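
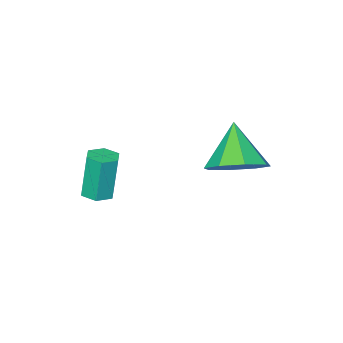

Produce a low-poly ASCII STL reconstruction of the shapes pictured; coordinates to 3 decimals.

solid 
facet normal 0.140 -0.012 -0.990
outer loop
vertex 4.299 -1.119 -4.574
vertex 3.757 -1.0 -4.652
vertex 4.131 -0.586 -4.604
endloop
endfacet
facet normal 0.944 0.305 0.129
outer loop
vertex 4.299 -1.119 -4.574
vertex 4.131 -0.586 -4.604
vertex 4.065 -1.099 -2.911
endloop
endfacet
facet normal 0.944 0.304 0.129
outer loop
vertex 4.065 -1.099 -2.911
vertex 4.131 -0.586 -4.604
vertex 3.897 -0.565 -2.941
endloop
endfacet
facet normal -0.138 0.012 0.990
outer loop
vertex 4.065 -1.099 -2.911
vertex 3.897 -0.565 -2.941
vertex 3.523 -0.98 -2.988
endloop
endfacet
facet normal 0.140 -0.012 -0.990
outer loop
vertex 4.131 -0.586 -4.604
vertex 3.757 -1.0 -4.652
vertex 3.589 -0.467 -4.682
endloop
endfacet
facet normal 0.212 0.977 0.017
outer loop
vertex 4.131 -0.586 -4.604
vertex 3.589 -0.467 -4.682
vertex 3.897 -0.565 -2.941
endloop
endfacet
facet normal 0.210 0.977 0.018
outer loop
vertex 3.897 -0.565 -2.941
vertex 3.589 -0.467 -4.682
vertex 3.355 -0.447 -3.018
endloop
endfacet
facet normal -0.138 0.012 0.990
outer loop
vertex 3.897 -0.565 -2.941
vertex 3.355 -0.447 -3.018
vertex 3.523 -0.98 -2.988
endloop
endfacet
facet normal 0.138 -0.012 -0.990
outer loop
vertex 3.589 -0.467 -4.682
vertex 3.757 -1.0 -4.652
vertex 3.215 -0.881 -4.729
endloop
endfacet
facet normal -0.731 0.673 -0.111
outer loop
vertex 3.589 -0.467 -4.682
vertex 3.215 -0.881 -4.729
vertex 3.355 -0.447 -3.018
endloop
endfacet
facet normal -0.731 0.673 -0.111
outer loop
vertex 3.355 -0.447 -3.018
vertex 3.215 -0.881 -4.729
vertex 2.981 -0.861 -3.066
endloop
endfacet
facet normal -0.140 0.012 0.990
outer loop
vertex 3.355 -0.447 -3.018
vertex 2.981 -0.861 -3.066
vertex 3.523 -0.98 -2.988
endloop
endfacet
facet normal 0.138 -0.012 -0.990
outer loop
vertex 3.215 -0.881 -4.729
vertex 3.757 -1.0 -4.652
vertex 3.383 -1.415 -4.699
endloop
endfacet
facet normal -0.944 -0.304 -0.129
outer loop
vertex 3.215 -0.881 -4.729
vertex 3.383 -1.415 -4.699
vertex 2.981 -0.861 -3.066
endloop
endfacet
facet normal -0.944 -0.305 -0.129
outer loop
vertex 2.981 -0.861 -3.066
vertex 3.383 -1.415 -4.699
vertex 3.149 -1.394 -3.036
endloop
endfacet
facet normal -0.140 0.012 0.990
outer loop
vertex 2.981 -0.861 -3.066
vertex 3.149 -1.394 -3.036
vertex 3.523 -0.98 -2.988
endloop
endfacet
facet normal 0.138 -0.012 -0.990
outer loop
vertex 3.383 -1.415 -4.699
vertex 3.757 -1.0 -4.652
vertex 3.925 -1.533 -4.622
endloop
endfacet
facet normal -0.210 -0.977 -0.017
outer loop
vertex 3.383 -1.415 -4.699
vertex 3.925 -1.533 -4.622
vertex 3.149 -1.394 -3.036
endloop
endfacet
facet normal -0.212 -0.977 -0.018
outer loop
vertex 3.149 -1.394 -3.036
vertex 3.925 -1.533 -4.622
vertex 3.691 -1.513 -2.958
endloop
endfacet
facet normal -0.140 0.012 0.990
outer loop
vertex 3.149 -1.394 -3.036
vertex 3.691 -1.513 -2.958
vertex 3.523 -0.98 -2.988
endloop
endfacet
facet normal 0.140 -0.012 -0.990
outer loop
vertex 3.925 -1.533 -4.622
vertex 3.757 -1.0 -4.652
vertex 4.299 -1.119 -4.574
endloop
endfacet
facet normal 0.731 -0.673 0.111
outer loop
vertex 3.925 -1.533 -4.622
vertex 4.299 -1.119 -4.574
vertex 3.691 -1.513 -2.958
endloop
endfacet
facet normal 0.731 -0.673 0.111
outer loop
vertex 3.691 -1.513 -2.958
vertex 4.299 -1.119 -4.574
vertex 4.065 -1.099 -2.911
endloop
endfacet
facet normal -0.138 0.012 0.990
outer loop
vertex 3.691 -1.513 -2.958
vertex 4.065 -1.099 -2.911
vertex 3.523 -0.98 -2.988
endloop
endfacet
facet normal 0.374 0.530 -0.761
outer loop
vertex 0.927 1.478 -3.325
vertex 0.02 1.329 -3.874
vertex 0.376 2.067 -3.185
endloop
endfacet
facet normal 0.375 0.133 0.917
outer loop
vertex 0.927 1.478 -3.325
vertex 0.376 2.067 -3.185
vertex -0.64 0.391 -2.526
endloop
endfacet
facet normal 0.374 0.530 -0.761
outer loop
vertex 0.376 2.067 -3.185
vertex 0.02 1.329 -3.874
vertex -0.384 2.224 -3.449
endloop
endfacet
facet normal -0.204 0.463 0.863
outer loop
vertex 0.376 2.067 -3.185
vertex -0.384 2.224 -3.449
vertex -0.64 0.391 -2.526
endloop
endfacet
facet normal 0.373 0.530 -0.761
outer loop
vertex -0.384 2.224 -3.449
vertex 0.02 1.329 -3.874
vertex -0.907 1.857 -3.961
endloop
endfacet
facet normal -0.769 0.370 0.521
outer loop
vertex -0.384 2.224 -3.449
vertex -0.907 1.857 -3.961
vertex -0.64 0.391 -2.526
endloop
endfacet
facet normal 0.373 0.530 -0.761
outer loop
vertex -0.907 1.857 -3.961
vertex 0.02 1.329 -3.874
vertex -0.886 1.18 -4.422
endloop
endfacet
facet normal -0.992 -0.092 0.090
outer loop
vertex -0.907 1.857 -3.961
vertex -0.886 1.18 -4.422
vertex -0.64 0.391 -2.526
endloop
endfacet
facet normal 0.373 0.530 -0.761
outer loop
vertex -0.886 1.18 -4.422
vertex 0.02 1.329 -3.874
vertex -0.335 0.591 -4.562
endloop
endfacet
facet normal -0.739 -0.650 -0.175
outer loop
vertex -0.886 1.18 -4.422
vertex -0.335 0.591 -4.562
vertex -0.64 0.391 -2.526
endloop
endfacet
facet normal 0.373 0.530 -0.761
outer loop
vertex -0.335 0.591 -4.562
vertex 0.02 1.329 -3.874
vertex 0.425 0.434 -4.299
endloop
endfacet
facet normal -0.161 -0.980 -0.120
outer loop
vertex -0.335 0.591 -4.562
vertex 0.425 0.434 -4.299
vertex -0.64 0.391 -2.526
endloop
endfacet
facet normal 0.373 0.530 -0.761
outer loop
vertex 0.425 0.434 -4.299
vertex 0.02 1.329 -3.874
vertex 0.947 0.802 -3.787
endloop
endfacet
facet normal 0.406 -0.886 0.223
outer loop
vertex 0.425 0.434 -4.299
vertex 0.947 0.802 -3.787
vertex -0.64 0.391 -2.526
endloop
endfacet
facet normal 0.373 0.531 -0.761
outer loop
vertex 0.947 0.802 -3.787
vertex 0.02 1.329 -3.874
vertex 0.927 1.478 -3.325
endloop
endfacet
facet normal 0.628 -0.426 0.651
outer loop
vertex 0.947 0.802 -3.787
vertex 0.927 1.478 -3.325
vertex -0.64 0.391 -2.526
endloop
endfacet

endsolid


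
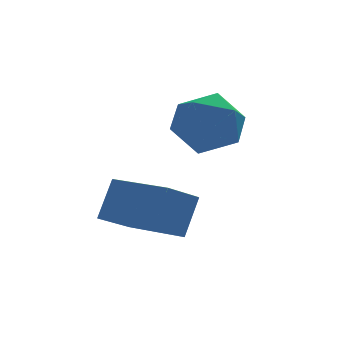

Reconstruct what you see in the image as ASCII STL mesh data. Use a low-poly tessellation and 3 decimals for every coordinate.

solid 
facet normal -0.361 -0.346 -0.866
outer loop
vertex -1.632 -3.443 -2.286
vertex -2.853 -1.684 -2.479
vertex -0.589 -2.795 -2.98
endloop
endfacet
facet normal 0.568 -0.818 0.090
outer loop
vertex -0.047 -2.276 -1.681
vertex -1.632 -3.443 -2.286
vertex -0.589 -2.795 -2.98
endloop
endfacet
facet normal -0.361 -0.346 -0.866
outer loop
vertex -0.589 -2.795 -2.98
vertex -2.853 -1.684 -2.479
vertex -1.81 -1.036 -3.173
endloop
endfacet
facet normal 0.740 0.459 -0.492
outer loop
vertex -1.81 -1.036 -3.173
vertex -0.047 -2.276 -1.681
vertex -0.589 -2.795 -2.98
endloop
endfacet
facet normal -0.740 -0.459 0.492
outer loop
vertex -1.632 -3.443 -2.286
vertex -2.311 -1.165 -1.18
vertex -2.853 -1.684 -2.479
endloop
endfacet
facet normal 0.568 -0.818 0.090
outer loop
vertex -1.09 -2.924 -0.987
vertex -1.632 -3.443 -2.286
vertex -0.047 -2.276 -1.681
endloop
endfacet
facet normal -0.740 -0.459 0.492
outer loop
vertex -1.09 -2.924 -0.987
vertex -2.311 -1.165 -1.18
vertex -1.632 -3.443 -2.286
endloop
endfacet
facet normal -0.568 0.818 -0.090
outer loop
vertex -2.853 -1.684 -2.479
vertex -2.311 -1.165 -1.18
vertex -1.81 -1.036 -3.173
endloop
endfacet
facet normal 0.740 0.459 -0.492
outer loop
vertex -1.268 -0.517 -1.874
vertex -0.047 -2.276 -1.681
vertex -1.81 -1.036 -3.173
endloop
endfacet
facet normal -0.568 0.818 -0.090
outer loop
vertex -1.81 -1.036 -3.173
vertex -2.311 -1.165 -1.18
vertex -1.268 -0.517 -1.874
endloop
endfacet
facet normal 0.361 0.346 0.866
outer loop
vertex -1.268 -0.517 -1.874
vertex -1.09 -2.924 -0.987
vertex -0.047 -2.276 -1.681
endloop
endfacet
facet normal 0.361 0.346 0.866
outer loop
vertex -2.311 -1.165 -1.18
vertex -1.09 -2.924 -0.987
vertex -1.268 -0.517 -1.874
endloop
endfacet
facet normal -0.339 0.940 -0.043
outer loop
vertex 0.144 0.721 -0.274
vertex 0.046 0.743 0.983
vertex 1.12 1.105 0.427
endloop
endfacet
facet normal 0.105 0.804 -0.586
outer loop
vertex 0.144 0.721 -0.274
vertex 1.12 1.105 0.427
vertex 1.315 0.354 -0.568
endloop
endfacet
facet normal -0.160 0.253 -0.954
outer loop
vertex 0.144 0.721 -0.274
vertex 1.315 0.354 -0.568
vertex 0.363 -0.471 -0.627
endloop
endfacet
facet normal -0.767 0.048 -0.639
outer loop
vertex 0.144 0.721 -0.274
vertex 0.363 -0.471 -0.627
vertex -0.421 -0.231 0.332
endloop
endfacet
facet normal -0.878 0.472 -0.077
outer loop
vertex 0.144 0.721 -0.274
vertex -0.421 -0.231 0.332
vertex 0.046 0.743 0.983
endloop
endfacet
facet normal 0.733 0.604 -0.312
outer loop
vertex 1.315 0.354 -0.568
vertex 1.12 1.105 0.427
vertex 1.941 0.151 0.508
endloop
endfacet
facet normal 0.015 0.825 0.566
outer loop
vertex 1.12 1.105 0.427
vertex 0.046 0.743 0.983
vertex 1.157 0.391 1.467
endloop
endfacet
facet normal -0.857 0.069 0.511
outer loop
vertex 0.046 0.743 0.983
vertex -0.421 -0.231 0.332
vertex 0.205 -0.434 1.408
endloop
endfacet
facet normal -0.678 -0.617 -0.400
outer loop
vertex -0.421 -0.231 0.332
vertex 0.363 -0.471 -0.627
vertex 0.4 -1.185 0.413
endloop
endfacet
facet normal 0.305 -0.287 -0.908
outer loop
vertex 0.363 -0.471 -0.627
vertex 1.315 0.354 -0.568
vertex 1.474 -0.823 -0.143
endloop
endfacet
facet normal 0.767 -0.048 0.639
outer loop
vertex 1.376 -0.801 1.114
vertex 1.941 0.151 0.508
vertex 1.157 0.391 1.467
endloop
endfacet
facet normal 0.160 -0.253 0.954
outer loop
vertex 1.376 -0.801 1.114
vertex 1.157 0.391 1.467
vertex 0.205 -0.434 1.408
endloop
endfacet
facet normal -0.105 -0.804 0.586
outer loop
vertex 1.376 -0.801 1.114
vertex 0.205 -0.434 1.408
vertex 0.4 -1.185 0.413
endloop
endfacet
facet normal 0.339 -0.940 0.043
outer loop
vertex 1.376 -0.801 1.114
vertex 0.4 -1.185 0.413
vertex 1.474 -0.823 -0.143
endloop
endfacet
facet normal 0.878 -0.472 0.077
outer loop
vertex 1.376 -0.801 1.114
vertex 1.474 -0.823 -0.143
vertex 1.941 0.151 0.508
endloop
endfacet
facet normal 0.678 0.617 0.400
outer loop
vertex 1.157 0.391 1.467
vertex 1.941 0.151 0.508
vertex 1.12 1.105 0.427
endloop
endfacet
facet normal -0.305 0.287 0.908
outer loop
vertex 0.205 -0.434 1.408
vertex 1.157 0.391 1.467
vertex 0.046 0.743 0.983
endloop
endfacet
facet normal -0.733 -0.604 0.312
outer loop
vertex 0.4 -1.185 0.413
vertex 0.205 -0.434 1.408
vertex -0.421 -0.231 0.332
endloop
endfacet
facet normal -0.015 -0.825 -0.566
outer loop
vertex 1.474 -0.823 -0.143
vertex 0.4 -1.185 0.413
vertex 0.363 -0.471 -0.627
endloop
endfacet
facet normal 0.857 -0.069 -0.511
outer loop
vertex 1.941 0.151 0.508
vertex 1.474 -0.823 -0.143
vertex 1.315 0.354 -0.568
endloop
endfacet

endsolid


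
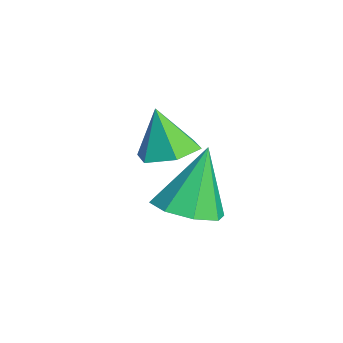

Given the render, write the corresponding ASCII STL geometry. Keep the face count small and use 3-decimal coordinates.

solid 
facet normal 0.259 -0.330 -0.908
outer loop
vertex 0.388 -1.647 -0.041
vertex -0.182 -0.941 -0.46
vertex 0.773 -0.998 -0.167
endloop
endfacet
facet normal 0.648 -0.244 0.722
outer loop
vertex 0.388 -1.647 -0.041
vertex 0.773 -0.998 -0.167
vertex -0.718 -0.259 1.42
endloop
endfacet
facet normal 0.259 -0.328 -0.908
outer loop
vertex 0.773 -0.998 -0.167
vertex -0.182 -0.941 -0.46
vertex 0.598 -0.314 -0.464
endloop
endfacet
facet normal 0.752 0.415 0.513
outer loop
vertex 0.773 -0.998 -0.167
vertex 0.598 -0.314 -0.464
vertex -0.718 -0.259 1.42
endloop
endfacet
facet normal 0.260 -0.329 -0.908
outer loop
vertex 0.598 -0.314 -0.464
vertex -0.182 -0.941 -0.46
vertex -0.034 0.002 -0.759
endloop
endfacet
facet normal 0.352 0.910 0.220
outer loop
vertex 0.598 -0.314 -0.464
vertex -0.034 0.002 -0.759
vertex -0.718 -0.259 1.42
endloop
endfacet
facet normal 0.260 -0.329 -0.908
outer loop
vertex -0.034 0.002 -0.759
vertex -0.182 -0.941 -0.46
vertex -0.752 -0.234 -0.879
endloop
endfacet
facet normal -0.314 0.949 0.015
outer loop
vertex -0.034 0.002 -0.759
vertex -0.752 -0.234 -0.879
vertex -0.718 -0.259 1.42
endloop
endfacet
facet normal 0.259 -0.329 -0.908
outer loop
vertex -0.752 -0.234 -0.879
vertex -0.182 -0.941 -0.46
vertex -1.136 -0.884 -0.753
endloop
endfacet
facet normal -0.859 0.511 0.018
outer loop
vertex -0.752 -0.234 -0.879
vertex -1.136 -0.884 -0.753
vertex -0.718 -0.259 1.42
endloop
endfacet
facet normal 0.259 -0.330 -0.908
outer loop
vertex -1.136 -0.884 -0.753
vertex -0.182 -0.941 -0.46
vertex -0.962 -1.567 -0.455
endloop
endfacet
facet normal -0.963 -0.146 0.227
outer loop
vertex -1.136 -0.884 -0.753
vertex -0.962 -1.567 -0.455
vertex -0.718 -0.259 1.42
endloop
endfacet
facet normal 0.258 -0.329 -0.908
outer loop
vertex -0.962 -1.567 -0.455
vertex -0.182 -0.941 -0.46
vertex -0.33 -1.883 -0.161
endloop
endfacet
facet normal -0.563 -0.642 0.521
outer loop
vertex -0.962 -1.567 -0.455
vertex -0.33 -1.883 -0.161
vertex -0.718 -0.259 1.42
endloop
endfacet
facet normal 0.260 -0.329 -0.908
outer loop
vertex -0.33 -1.883 -0.161
vertex -0.182 -0.941 -0.46
vertex 0.388 -1.647 -0.041
endloop
endfacet
facet normal 0.103 -0.681 0.725
outer loop
vertex -0.33 -1.883 -0.161
vertex 0.388 -1.647 -0.041
vertex -0.718 -0.259 1.42
endloop
endfacet
facet normal 0.267 0.182 -0.946
outer loop
vertex -1.788 -0.829 0.327
vertex -2.673 -0.828 0.077
vertex -2.269 -0.046 0.342
endloop
endfacet
facet normal 0.597 0.353 0.720
outer loop
vertex -1.788 -0.829 0.327
vertex -2.269 -0.046 0.342
vertex -3.087 -1.112 1.543
endloop
endfacet
facet normal 0.267 0.182 -0.946
outer loop
vertex -2.269 -0.046 0.342
vertex -2.673 -0.828 0.077
vertex -3.154 -0.045 0.092
endloop
endfacet
facet normal -0.166 0.791 0.589
outer loop
vertex -2.269 -0.046 0.342
vertex -3.154 -0.045 0.092
vertex -3.087 -1.112 1.543
endloop
endfacet
facet normal 0.267 0.182 -0.946
outer loop
vertex -3.154 -0.045 0.092
vertex -2.673 -0.828 0.077
vertex -3.558 -0.828 -0.173
endloop
endfacet
facet normal -0.885 0.355 0.302
outer loop
vertex -3.154 -0.045 0.092
vertex -3.558 -0.828 -0.173
vertex -3.087 -1.112 1.543
endloop
endfacet
facet normal 0.267 0.182 -0.946
outer loop
vertex -3.558 -0.828 -0.173
vertex -2.673 -0.828 0.077
vertex -3.077 -1.611 -0.188
endloop
endfacet
facet normal -0.842 -0.520 0.145
outer loop
vertex -3.558 -0.828 -0.173
vertex -3.077 -1.611 -0.188
vertex -3.087 -1.112 1.543
endloop
endfacet
facet normal 0.266 0.183 -0.946
outer loop
vertex -3.077 -1.611 -0.188
vertex -2.673 -0.828 0.077
vertex -2.191 -1.612 0.061
endloop
endfacet
facet normal -0.079 -0.958 0.276
outer loop
vertex -3.077 -1.611 -0.188
vertex -2.191 -1.612 0.061
vertex -3.087 -1.112 1.543
endloop
endfacet
facet normal 0.267 0.184 -0.946
outer loop
vertex -2.191 -1.612 0.061
vertex -2.673 -0.828 0.077
vertex -1.788 -0.829 0.327
endloop
endfacet
facet normal 0.641 -0.521 0.563
outer loop
vertex -2.191 -1.612 0.061
vertex -1.788 -0.829 0.327
vertex -3.087 -1.112 1.543
endloop
endfacet

endsolid


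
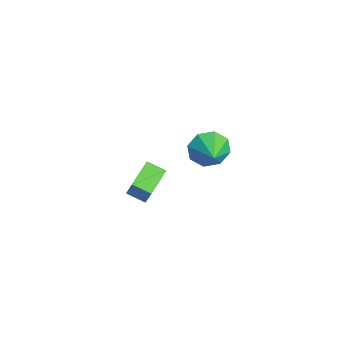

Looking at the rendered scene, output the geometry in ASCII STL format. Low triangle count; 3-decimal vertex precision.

solid 
facet normal -0.914 0.081 -0.397
outer loop
vertex 3.558 1.392 2.567
vertex 3.209 1.017 3.294
vertex 3.392 1.85 3.043
endloop
endfacet
facet normal 0.797 0.549 -0.250
outer loop
vertex 3.558 1.392 2.567
vertex 3.392 1.85 3.043
vertex 4.251 0.923 3.746
endloop
endfacet
facet normal -0.915 0.082 -0.395
outer loop
vertex 3.392 1.85 3.043
vertex 3.209 1.017 3.294
vertex 3.12 1.82 3.666
endloop
endfacet
facet normal 0.582 0.760 0.291
outer loop
vertex 3.392 1.85 3.043
vertex 3.12 1.82 3.666
vertex 4.251 0.923 3.746
endloop
endfacet
facet normal -0.914 0.082 -0.396
outer loop
vertex 3.12 1.82 3.666
vertex 3.209 1.017 3.294
vertex 2.899 1.319 4.072
endloop
endfacet
facet normal 0.338 0.498 0.799
outer loop
vertex 3.12 1.82 3.666
vertex 2.899 1.319 4.072
vertex 4.251 0.923 3.746
endloop
endfacet
facet normal -0.915 0.082 -0.396
outer loop
vertex 2.899 1.319 4.072
vertex 3.209 1.017 3.294
vertex 2.86 0.641 4.022
endloop
endfacet
facet normal 0.210 -0.084 0.974
outer loop
vertex 2.899 1.319 4.072
vertex 2.86 0.641 4.022
vertex 4.251 0.923 3.746
endloop
endfacet
facet normal -0.915 0.082 -0.396
outer loop
vertex 2.86 0.641 4.022
vertex 3.209 1.017 3.294
vertex 3.025 0.183 3.546
endloop
endfacet
facet normal 0.272 -0.644 0.714
outer loop
vertex 2.86 0.641 4.022
vertex 3.025 0.183 3.546
vertex 4.251 0.923 3.746
endloop
endfacet
facet normal -0.915 0.082 -0.396
outer loop
vertex 3.025 0.183 3.546
vertex 3.209 1.017 3.294
vertex 3.298 0.213 2.922
endloop
endfacet
facet normal 0.488 -0.856 0.172
outer loop
vertex 3.025 0.183 3.546
vertex 3.298 0.213 2.922
vertex 4.251 0.923 3.746
endloop
endfacet
facet normal -0.914 0.082 -0.397
outer loop
vertex 3.298 0.213 2.922
vertex 3.209 1.017 3.294
vertex 3.519 0.714 2.517
endloop
endfacet
facet normal 0.732 -0.594 -0.335
outer loop
vertex 3.298 0.213 2.922
vertex 3.519 0.714 2.517
vertex 4.251 0.923 3.746
endloop
endfacet
facet normal -0.914 0.082 -0.397
outer loop
vertex 3.519 0.714 2.517
vertex 3.209 1.017 3.294
vertex 3.558 1.392 2.567
endloop
endfacet
facet normal 0.860 -0.012 -0.510
outer loop
vertex 3.519 0.714 2.517
vertex 3.558 1.392 2.567
vertex 4.251 0.923 3.746
endloop
endfacet
facet normal -0.557 -0.756 0.344
outer loop
vertex 0.303 -1.46 -1.406
vertex -0.743 -0.54 -1.078
vertex -0.155 -1.603 -2.462
endloop
endfacet
facet normal 0.731 -0.643 -0.230
outer loop
vertex 0.363 -0.9 -2.782
vertex 0.303 -1.46 -1.406
vertex -0.155 -1.603 -2.462
endloop
endfacet
facet normal -0.557 -0.756 0.344
outer loop
vertex -0.155 -1.603 -2.462
vertex -0.743 -0.54 -1.078
vertex -1.2 -0.684 -2.134
endloop
endfacet
facet normal -0.395 -0.124 -0.910
outer loop
vertex -1.2 -0.684 -2.134
vertex 0.363 -0.9 -2.782
vertex -0.155 -1.603 -2.462
endloop
endfacet
facet normal 0.394 0.124 0.911
outer loop
vertex 0.303 -1.46 -1.406
vertex -0.225 0.163 -1.398
vertex -0.743 -0.54 -1.078
endloop
endfacet
facet normal 0.732 -0.642 -0.229
outer loop
vertex 0.82 -0.756 -1.726
vertex 0.303 -1.46 -1.406
vertex 0.363 -0.9 -2.782
endloop
endfacet
facet normal 0.395 0.124 0.910
outer loop
vertex 0.82 -0.756 -1.726
vertex -0.225 0.163 -1.398
vertex 0.303 -1.46 -1.406
endloop
endfacet
facet normal -0.731 0.643 0.229
outer loop
vertex -0.743 -0.54 -1.078
vertex -0.225 0.163 -1.398
vertex -1.2 -0.684 -2.134
endloop
endfacet
facet normal -0.395 -0.124 -0.910
outer loop
vertex -0.683 0.02 -2.454
vertex 0.363 -0.9 -2.782
vertex -1.2 -0.684 -2.134
endloop
endfacet
facet normal -0.731 0.642 0.230
outer loop
vertex -1.2 -0.684 -2.134
vertex -0.225 0.163 -1.398
vertex -0.683 0.02 -2.454
endloop
endfacet
facet normal 0.557 0.756 -0.344
outer loop
vertex -0.683 0.02 -2.454
vertex 0.82 -0.756 -1.726
vertex 0.363 -0.9 -2.782
endloop
endfacet
facet normal 0.557 0.756 -0.344
outer loop
vertex -0.225 0.163 -1.398
vertex 0.82 -0.756 -1.726
vertex -0.683 0.02 -2.454
endloop
endfacet

endsolid


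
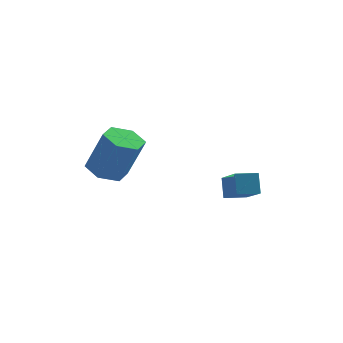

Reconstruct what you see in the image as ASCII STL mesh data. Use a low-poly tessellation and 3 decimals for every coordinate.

solid 
facet normal -0.374 0.127 -0.919
outer loop
vertex -3.775 -0.918 -0.948
vertex -4.349 -0.345 -0.635
vertex -3.572 -0.073 -0.914
endloop
endfacet
facet normal 0.897 -0.200 -0.394
outer loop
vertex -3.775 -0.918 -0.948
vertex -3.572 -0.073 -0.914
vertex -3.036 -1.168 0.861
endloop
endfacet
facet normal 0.897 -0.199 -0.394
outer loop
vertex -3.036 -1.168 0.861
vertex -3.572 -0.073 -0.914
vertex -2.833 -0.322 0.895
endloop
endfacet
facet normal 0.375 -0.127 0.918
outer loop
vertex -3.036 -1.168 0.861
vertex -2.833 -0.322 0.895
vertex -3.611 -0.595 1.175
endloop
endfacet
facet normal -0.374 0.126 -0.919
outer loop
vertex -3.572 -0.073 -0.914
vertex -4.349 -0.345 -0.635
vertex -4.147 0.5 -0.601
endloop
endfacet
facet normal 0.650 0.742 -0.164
outer loop
vertex -3.572 -0.073 -0.914
vertex -4.147 0.5 -0.601
vertex -2.833 -0.322 0.895
endloop
endfacet
facet normal 0.650 0.742 -0.163
outer loop
vertex -2.833 -0.322 0.895
vertex -4.147 0.5 -0.601
vertex -3.408 0.25 1.208
endloop
endfacet
facet normal 0.375 -0.126 0.919
outer loop
vertex -2.833 -0.322 0.895
vertex -3.408 0.25 1.208
vertex -3.611 -0.595 1.175
endloop
endfacet
facet normal -0.375 0.127 -0.918
outer loop
vertex -4.147 0.5 -0.601
vertex -4.349 -0.345 -0.635
vertex -4.924 0.228 -0.321
endloop
endfacet
facet normal -0.246 0.941 0.231
outer loop
vertex -4.147 0.5 -0.601
vertex -4.924 0.228 -0.321
vertex -3.408 0.25 1.208
endloop
endfacet
facet normal -0.246 0.941 0.231
outer loop
vertex -3.408 0.25 1.208
vertex -4.924 0.228 -0.321
vertex -4.185 -0.022 1.488
endloop
endfacet
facet normal 0.375 -0.126 0.918
outer loop
vertex -3.408 0.25 1.208
vertex -4.185 -0.022 1.488
vertex -3.611 -0.595 1.175
endloop
endfacet
facet normal -0.375 0.127 -0.918
outer loop
vertex -4.924 0.228 -0.321
vertex -4.349 -0.345 -0.635
vertex -5.127 -0.618 -0.355
endloop
endfacet
facet normal -0.897 0.199 0.394
outer loop
vertex -4.924 0.228 -0.321
vertex -5.127 -0.618 -0.355
vertex -4.185 -0.022 1.488
endloop
endfacet
facet normal -0.897 0.200 0.394
outer loop
vertex -4.185 -0.022 1.488
vertex -5.127 -0.618 -0.355
vertex -4.388 -0.867 1.454
endloop
endfacet
facet normal 0.374 -0.127 0.919
outer loop
vertex -4.185 -0.022 1.488
vertex -4.388 -0.867 1.454
vertex -3.611 -0.595 1.175
endloop
endfacet
facet normal -0.375 0.126 -0.919
outer loop
vertex -5.127 -0.618 -0.355
vertex -4.349 -0.345 -0.635
vertex -4.552 -1.19 -0.668
endloop
endfacet
facet normal -0.650 -0.742 0.163
outer loop
vertex -5.127 -0.618 -0.355
vertex -4.552 -1.19 -0.668
vertex -4.388 -0.867 1.454
endloop
endfacet
facet normal -0.650 -0.742 0.163
outer loop
vertex -4.388 -0.867 1.454
vertex -4.552 -1.19 -0.668
vertex -3.813 -1.44 1.141
endloop
endfacet
facet normal 0.374 -0.126 0.919
outer loop
vertex -4.388 -0.867 1.454
vertex -3.813 -1.44 1.141
vertex -3.611 -0.595 1.175
endloop
endfacet
facet normal -0.375 0.126 -0.918
outer loop
vertex -4.552 -1.19 -0.668
vertex -4.349 -0.345 -0.635
vertex -3.775 -0.918 -0.948
endloop
endfacet
facet normal 0.246 -0.941 -0.231
outer loop
vertex -4.552 -1.19 -0.668
vertex -3.775 -0.918 -0.948
vertex -3.813 -1.44 1.141
endloop
endfacet
facet normal 0.246 -0.941 -0.231
outer loop
vertex -3.813 -1.44 1.141
vertex -3.775 -0.918 -0.948
vertex -3.036 -1.168 0.861
endloop
endfacet
facet normal 0.375 -0.127 0.918
outer loop
vertex -3.813 -1.44 1.141
vertex -3.036 -1.168 0.861
vertex -3.611 -0.595 1.175
endloop
endfacet
facet normal -0.939 -0.338 0.068
outer loop
vertex 0.453 1.857 -2.76
vertex 0.332 2.372 -1.876
vertex -0.182 3.42 -3.758
endloop
endfacet
facet normal 0.118 -0.500 -0.858
outer loop
vertex 0.728 3.748 -3.824
vertex 0.453 1.857 -2.76
vertex -0.182 3.42 -3.758
endloop
endfacet
facet normal -0.938 -0.339 0.068
outer loop
vertex -0.182 3.42 -3.758
vertex 0.332 2.372 -1.876
vertex -0.304 3.935 -2.874
endloop
endfacet
facet normal -0.324 0.797 -0.509
outer loop
vertex -0.304 3.935 -2.874
vertex 0.728 3.748 -3.824
vertex -0.182 3.42 -3.758
endloop
endfacet
facet normal 0.324 -0.797 0.509
outer loop
vertex 0.453 1.857 -2.76
vertex 1.242 2.7 -1.942
vertex 0.332 2.372 -1.876
endloop
endfacet
facet normal 0.118 -0.500 -0.858
outer loop
vertex 1.364 2.185 -2.826
vertex 0.453 1.857 -2.76
vertex 0.728 3.748 -3.824
endloop
endfacet
facet normal 0.324 -0.797 0.509
outer loop
vertex 1.364 2.185 -2.826
vertex 1.242 2.7 -1.942
vertex 0.453 1.857 -2.76
endloop
endfacet
facet normal -0.118 0.500 0.858
outer loop
vertex 0.332 2.372 -1.876
vertex 1.242 2.7 -1.942
vertex -0.304 3.935 -2.874
endloop
endfacet
facet normal -0.324 0.797 -0.509
outer loop
vertex 0.607 4.263 -2.94
vertex 0.728 3.748 -3.824
vertex -0.304 3.935 -2.874
endloop
endfacet
facet normal -0.118 0.500 0.858
outer loop
vertex -0.304 3.935 -2.874
vertex 1.242 2.7 -1.942
vertex 0.607 4.263 -2.94
endloop
endfacet
facet normal 0.939 0.338 -0.069
outer loop
vertex 0.607 4.263 -2.94
vertex 1.364 2.185 -2.826
vertex 0.728 3.748 -3.824
endloop
endfacet
facet normal 0.939 0.338 -0.068
outer loop
vertex 1.242 2.7 -1.942
vertex 1.364 2.185 -2.826
vertex 0.607 4.263 -2.94
endloop
endfacet

endsolid


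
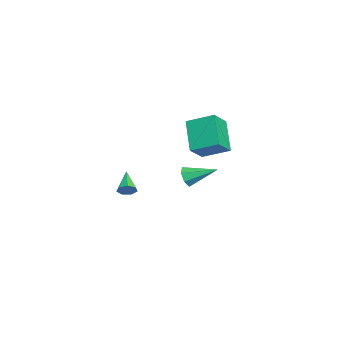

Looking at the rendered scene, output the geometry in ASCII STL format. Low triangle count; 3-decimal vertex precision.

solid 
facet normal -0.165 -0.906 -0.389
outer loop
vertex -2.973 2.507 -2.173
vertex -3.414 2.797 -2.662
vertex -2.704 2.687 -2.707
endloop
endfacet
facet normal 0.892 0.006 0.452
outer loop
vertex -2.973 2.507 -2.173
vertex -2.704 2.687 -2.707
vertex -3.106 4.483 -1.938
endloop
endfacet
facet normal -0.165 -0.906 -0.390
outer loop
vertex -2.704 2.687 -2.707
vertex -3.414 2.797 -2.662
vertex -2.969 2.951 -3.208
endloop
endfacet
facet normal 0.895 0.329 -0.300
outer loop
vertex -2.704 2.687 -2.707
vertex -2.969 2.951 -3.208
vertex -3.106 4.483 -1.938
endloop
endfacet
facet normal -0.165 -0.906 -0.390
outer loop
vertex -2.969 2.951 -3.208
vertex -3.414 2.797 -2.662
vertex -3.57 3.099 -3.297
endloop
endfacet
facet normal 0.263 0.630 -0.731
outer loop
vertex -2.969 2.951 -3.208
vertex -3.57 3.099 -3.297
vertex -3.106 4.483 -1.938
endloop
endfacet
facet normal -0.165 -0.906 -0.390
outer loop
vertex -3.57 3.099 -3.297
vertex -3.414 2.797 -2.662
vertex -4.053 3.02 -2.909
endloop
endfacet
facet normal -0.524 0.680 -0.513
outer loop
vertex -3.57 3.099 -3.297
vertex -4.053 3.02 -2.909
vertex -3.106 4.483 -1.938
endloop
endfacet
facet normal -0.165 -0.906 -0.390
outer loop
vertex -4.053 3.02 -2.909
vertex -3.414 2.797 -2.662
vertex -4.054 2.773 -2.335
endloop
endfacet
facet normal -0.877 0.442 0.189
outer loop
vertex -4.053 3.02 -2.909
vertex -4.054 2.773 -2.335
vertex -3.106 4.483 -1.938
endloop
endfacet
facet normal -0.165 -0.906 -0.389
outer loop
vertex -4.054 2.773 -2.335
vertex -3.414 2.797 -2.662
vertex -3.574 2.545 -2.007
endloop
endfacet
facet normal -0.529 0.098 0.843
outer loop
vertex -4.054 2.773 -2.335
vertex -3.574 2.545 -2.007
vertex -3.106 4.483 -1.938
endloop
endfacet
facet normal -0.165 -0.906 -0.389
outer loop
vertex -3.574 2.545 -2.007
vertex -3.414 2.797 -2.662
vertex -2.973 2.507 -2.173
endloop
endfacet
facet normal 0.259 -0.097 0.961
outer loop
vertex -3.574 2.545 -2.007
vertex -2.973 2.507 -2.173
vertex -3.106 4.483 -1.938
endloop
endfacet
facet normal 0.843 0.073 -0.533
outer loop
vertex 4.702 0.083 0.452
vertex 4.417 0.043 -0.004
vertex 4.552 0.488 0.27
endloop
endfacet
facet normal 0.140 0.449 0.883
outer loop
vertex 4.702 0.083 0.452
vertex 4.552 0.488 0.27
vertex 3.203 -0.063 0.764
endloop
endfacet
facet normal 0.842 0.074 -0.535
outer loop
vertex 4.552 0.488 0.27
vertex 4.417 0.043 -0.004
vertex 4.299 0.557 -0.119
endloop
endfacet
facet normal -0.253 0.911 0.326
outer loop
vertex 4.552 0.488 0.27
vertex 4.299 0.557 -0.119
vertex 3.203 -0.063 0.764
endloop
endfacet
facet normal 0.842 0.074 -0.535
outer loop
vertex 4.299 0.557 -0.119
vertex 4.417 0.043 -0.004
vertex 4.135 0.239 -0.421
endloop
endfacet
facet normal -0.658 0.669 -0.347
outer loop
vertex 4.299 0.557 -0.119
vertex 4.135 0.239 -0.421
vertex 3.203 -0.063 0.764
endloop
endfacet
facet normal 0.842 0.074 -0.535
outer loop
vertex 4.135 0.239 -0.421
vertex 4.417 0.043 -0.004
vertex 4.183 -0.227 -0.41
endloop
endfacet
facet normal -0.771 -0.094 -0.630
outer loop
vertex 4.135 0.239 -0.421
vertex 4.183 -0.227 -0.41
vertex 3.203 -0.063 0.764
endloop
endfacet
facet normal 0.842 0.073 -0.534
outer loop
vertex 4.183 -0.227 -0.41
vertex 4.417 0.043 -0.004
vertex 4.407 -0.49 -0.093
endloop
endfacet
facet normal -0.506 -0.805 -0.310
outer loop
vertex 4.183 -0.227 -0.41
vertex 4.407 -0.49 -0.093
vertex 3.203 -0.063 0.764
endloop
endfacet
facet normal 0.842 0.073 -0.534
outer loop
vertex 4.407 -0.49 -0.093
vertex 4.417 0.043 -0.004
vertex 4.638 -0.352 0.29
endloop
endfacet
facet normal -0.064 -0.926 0.372
outer loop
vertex 4.407 -0.49 -0.093
vertex 4.638 -0.352 0.29
vertex 3.203 -0.063 0.764
endloop
endfacet
facet normal 0.843 0.075 -0.533
outer loop
vertex 4.638 -0.352 0.29
vertex 4.417 0.043 -0.004
vertex 4.702 0.083 0.452
endloop
endfacet
facet normal 0.224 -0.369 0.902
outer loop
vertex 4.638 -0.352 0.29
vertex 4.702 0.083 0.452
vertex 3.203 -0.063 0.764
endloop
endfacet
facet normal -0.712 -0.123 0.691
outer loop
vertex -1.387 4.306 2.912
vertex -2.354 4.924 2.026
vertex -1.758 2.791 2.26
endloop
endfacet
facet normal 0.667 -0.426 0.611
outer loop
vertex -0.226 3.056 0.774
vertex -1.387 4.306 2.912
vertex -1.758 2.791 2.26
endloop
endfacet
facet normal -0.713 -0.123 0.691
outer loop
vertex -1.758 2.791 2.26
vertex -2.354 4.924 2.026
vertex -2.724 3.41 1.374
endloop
endfacet
facet normal -0.220 -0.896 -0.386
outer loop
vertex -2.724 3.41 1.374
vertex -0.226 3.056 0.774
vertex -1.758 2.791 2.26
endloop
endfacet
facet normal 0.219 0.896 0.386
outer loop
vertex -1.387 4.306 2.912
vertex -0.822 5.189 0.54
vertex -2.354 4.924 2.026
endloop
endfacet
facet normal 0.667 -0.426 0.611
outer loop
vertex 0.144 4.57 1.426
vertex -1.387 4.306 2.912
vertex -0.226 3.056 0.774
endloop
endfacet
facet normal 0.220 0.896 0.386
outer loop
vertex 0.144 4.57 1.426
vertex -0.822 5.189 0.54
vertex -1.387 4.306 2.912
endloop
endfacet
facet normal -0.667 0.426 -0.611
outer loop
vertex -2.354 4.924 2.026
vertex -0.822 5.189 0.54
vertex -2.724 3.41 1.374
endloop
endfacet
facet normal -0.220 -0.896 -0.385
outer loop
vertex -1.193 3.674 -0.112
vertex -0.226 3.056 0.774
vertex -2.724 3.41 1.374
endloop
endfacet
facet normal -0.667 0.426 -0.611
outer loop
vertex -2.724 3.41 1.374
vertex -0.822 5.189 0.54
vertex -1.193 3.674 -0.112
endloop
endfacet
facet normal 0.712 0.124 -0.691
outer loop
vertex -1.193 3.674 -0.112
vertex 0.144 4.57 1.426
vertex -0.226 3.056 0.774
endloop
endfacet
facet normal 0.712 0.123 -0.691
outer loop
vertex -0.822 5.189 0.54
vertex 0.144 4.57 1.426
vertex -1.193 3.674 -0.112
endloop
endfacet

endsolid


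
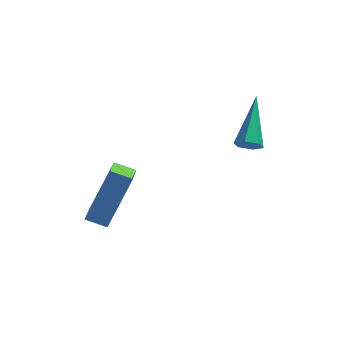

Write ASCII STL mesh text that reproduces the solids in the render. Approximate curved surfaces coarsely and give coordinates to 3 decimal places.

solid 
facet normal -0.302 -0.445 -0.843
outer loop
vertex -0.733 -3.256 -3.766
vertex -1.486 -3.257 -3.496
vertex -0.994 -1.707 -4.491
endloop
endfacet
facet normal 0.941 0.001 -0.337
outer loop
vertex -0.354 -0.763 -2.704
vertex -0.733 -3.256 -3.766
vertex -0.994 -1.707 -4.491
endloop
endfacet
facet normal -0.302 -0.445 -0.843
outer loop
vertex -0.994 -1.707 -4.491
vertex -1.486 -3.257 -3.496
vertex -1.747 -1.708 -4.221
endloop
endfacet
facet normal -0.151 0.895 -0.419
outer loop
vertex -1.747 -1.708 -4.221
vertex -0.354 -0.763 -2.704
vertex -0.994 -1.707 -4.491
endloop
endfacet
facet normal 0.151 -0.895 0.419
outer loop
vertex -0.733 -3.256 -3.766
vertex -0.846 -2.313 -1.709
vertex -1.486 -3.257 -3.496
endloop
endfacet
facet normal 0.941 0.001 -0.337
outer loop
vertex -0.093 -2.312 -1.979
vertex -0.733 -3.256 -3.766
vertex -0.354 -0.763 -2.704
endloop
endfacet
facet normal 0.151 -0.895 0.419
outer loop
vertex -0.093 -2.312 -1.979
vertex -0.846 -2.313 -1.709
vertex -0.733 -3.256 -3.766
endloop
endfacet
facet normal -0.941 -0.001 0.337
outer loop
vertex -1.486 -3.257 -3.496
vertex -0.846 -2.313 -1.709
vertex -1.747 -1.708 -4.221
endloop
endfacet
facet normal -0.151 0.895 -0.419
outer loop
vertex -1.107 -0.764 -2.434
vertex -0.354 -0.763 -2.704
vertex -1.747 -1.708 -4.221
endloop
endfacet
facet normal -0.941 -0.001 0.337
outer loop
vertex -1.747 -1.708 -4.221
vertex -0.846 -2.313 -1.709
vertex -1.107 -0.764 -2.434
endloop
endfacet
facet normal 0.302 0.445 0.843
outer loop
vertex -1.107 -0.764 -2.434
vertex -0.093 -2.312 -1.979
vertex -0.354 -0.763 -2.704
endloop
endfacet
facet normal 0.302 0.445 0.843
outer loop
vertex -0.846 -2.313 -1.709
vertex -0.093 -2.312 -1.979
vertex -1.107 -0.764 -2.434
endloop
endfacet
facet normal 0.024 -0.792 -0.610
outer loop
vertex 3.706 -0.315 -1.099
vertex 3.316 -0.122 -1.365
vertex 3.795 -0.007 -1.496
endloop
endfacet
facet normal 0.959 0.074 0.272
outer loop
vertex 3.706 -0.315 -1.099
vertex 3.795 -0.007 -1.496
vertex 3.264 1.582 -0.055
endloop
endfacet
facet normal 0.024 -0.792 -0.610
outer loop
vertex 3.795 -0.007 -1.496
vertex 3.316 -0.122 -1.365
vertex 3.405 0.186 -1.762
endloop
endfacet
facet normal 0.626 0.628 -0.462
outer loop
vertex 3.795 -0.007 -1.496
vertex 3.405 0.186 -1.762
vertex 3.264 1.582 -0.055
endloop
endfacet
facet normal 0.024 -0.792 -0.610
outer loop
vertex 3.405 0.186 -1.762
vertex 3.316 -0.122 -1.365
vertex 2.926 0.071 -1.631
endloop
endfacet
facet normal -0.339 0.714 -0.612
outer loop
vertex 3.405 0.186 -1.762
vertex 2.926 0.071 -1.631
vertex 3.264 1.582 -0.055
endloop
endfacet
facet normal 0.024 -0.792 -0.610
outer loop
vertex 2.926 0.071 -1.631
vertex 3.316 -0.122 -1.365
vertex 2.837 -0.237 -1.235
endloop
endfacet
facet normal -0.969 0.245 -0.027
outer loop
vertex 2.926 0.071 -1.631
vertex 2.837 -0.237 -1.235
vertex 3.264 1.582 -0.055
endloop
endfacet
facet normal 0.025 -0.793 -0.609
outer loop
vertex 2.837 -0.237 -1.235
vertex 3.316 -0.122 -1.365
vertex 3.227 -0.43 -0.968
endloop
endfacet
facet normal -0.637 -0.309 0.707
outer loop
vertex 2.837 -0.237 -1.235
vertex 3.227 -0.43 -0.968
vertex 3.264 1.582 -0.055
endloop
endfacet
facet normal 0.024 -0.792 -0.610
outer loop
vertex 3.227 -0.43 -0.968
vertex 3.316 -0.122 -1.365
vertex 3.706 -0.315 -1.099
endloop
endfacet
facet normal 0.329 -0.395 0.858
outer loop
vertex 3.227 -0.43 -0.968
vertex 3.706 -0.315 -1.099
vertex 3.264 1.582 -0.055
endloop
endfacet

endsolid


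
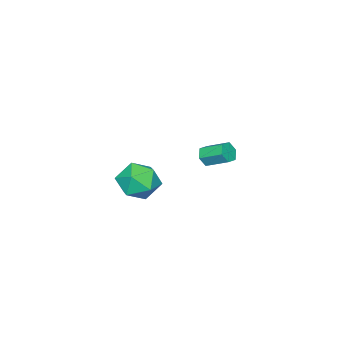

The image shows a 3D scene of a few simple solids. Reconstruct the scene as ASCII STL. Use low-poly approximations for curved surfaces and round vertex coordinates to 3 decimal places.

solid 
facet normal 0.117 -0.887 -0.446
outer loop
vertex -3.575 2.196 1.536
vertex -3.789 2.449 0.977
vertex -3.154 2.462 1.118
endloop
endfacet
facet normal 0.753 -0.215 0.622
outer loop
vertex -3.575 2.196 1.536
vertex -3.154 2.462 1.118
vertex -3.737 3.437 2.162
endloop
endfacet
facet normal 0.754 -0.214 0.621
outer loop
vertex -3.737 3.437 2.162
vertex -3.154 2.462 1.118
vertex -3.317 3.703 1.744
endloop
endfacet
facet normal -0.116 0.887 0.447
outer loop
vertex -3.737 3.437 2.162
vertex -3.317 3.703 1.744
vertex -3.951 3.691 1.603
endloop
endfacet
facet normal 0.117 -0.887 -0.446
outer loop
vertex -3.154 2.462 1.118
vertex -3.789 2.449 0.977
vertex -3.368 2.715 0.559
endloop
endfacet
facet normal 0.937 0.247 -0.247
outer loop
vertex -3.154 2.462 1.118
vertex -3.368 2.715 0.559
vertex -3.317 3.703 1.744
endloop
endfacet
facet normal 0.937 0.247 -0.246
outer loop
vertex -3.317 3.703 1.744
vertex -3.368 2.715 0.559
vertex -3.531 3.957 1.185
endloop
endfacet
facet normal -0.116 0.887 0.447
outer loop
vertex -3.317 3.703 1.744
vertex -3.531 3.957 1.185
vertex -3.951 3.691 1.603
endloop
endfacet
facet normal 0.116 -0.887 -0.447
outer loop
vertex -3.368 2.715 0.559
vertex -3.789 2.449 0.977
vertex -4.003 2.703 0.418
endloop
endfacet
facet normal 0.184 0.462 -0.868
outer loop
vertex -3.368 2.715 0.559
vertex -4.003 2.703 0.418
vertex -3.531 3.957 1.185
endloop
endfacet
facet normal 0.184 0.462 -0.868
outer loop
vertex -3.531 3.957 1.185
vertex -4.003 2.703 0.418
vertex -4.165 3.944 1.044
endloop
endfacet
facet normal -0.117 0.887 0.446
outer loop
vertex -3.531 3.957 1.185
vertex -4.165 3.944 1.044
vertex -3.951 3.691 1.603
endloop
endfacet
facet normal 0.116 -0.887 -0.447
outer loop
vertex -4.003 2.703 0.418
vertex -3.789 2.449 0.977
vertex -4.423 2.437 0.836
endloop
endfacet
facet normal -0.754 0.215 -0.621
outer loop
vertex -4.003 2.703 0.418
vertex -4.423 2.437 0.836
vertex -4.165 3.944 1.044
endloop
endfacet
facet normal -0.753 0.215 -0.622
outer loop
vertex -4.165 3.944 1.044
vertex -4.423 2.437 0.836
vertex -4.586 3.678 1.462
endloop
endfacet
facet normal -0.117 0.887 0.446
outer loop
vertex -4.165 3.944 1.044
vertex -4.586 3.678 1.462
vertex -3.951 3.691 1.603
endloop
endfacet
facet normal 0.116 -0.887 -0.447
outer loop
vertex -4.423 2.437 0.836
vertex -3.789 2.449 0.977
vertex -4.209 2.183 1.395
endloop
endfacet
facet normal -0.937 -0.247 0.246
outer loop
vertex -4.423 2.437 0.836
vertex -4.209 2.183 1.395
vertex -4.586 3.678 1.462
endloop
endfacet
facet normal -0.937 -0.247 0.247
outer loop
vertex -4.586 3.678 1.462
vertex -4.209 2.183 1.395
vertex -4.372 3.425 2.021
endloop
endfacet
facet normal -0.117 0.887 0.446
outer loop
vertex -4.586 3.678 1.462
vertex -4.372 3.425 2.021
vertex -3.951 3.691 1.603
endloop
endfacet
facet normal 0.117 -0.887 -0.446
outer loop
vertex -4.209 2.183 1.395
vertex -3.789 2.449 0.977
vertex -3.575 2.196 1.536
endloop
endfacet
facet normal -0.184 -0.462 0.868
outer loop
vertex -4.209 2.183 1.395
vertex -3.575 2.196 1.536
vertex -4.372 3.425 2.021
endloop
endfacet
facet normal -0.184 -0.462 0.868
outer loop
vertex -4.372 3.425 2.021
vertex -3.575 2.196 1.536
vertex -3.737 3.437 2.162
endloop
endfacet
facet normal -0.116 0.887 0.447
outer loop
vertex -4.372 3.425 2.021
vertex -3.737 3.437 2.162
vertex -3.951 3.691 1.603
endloop
endfacet
facet normal -0.745 0.541 0.390
outer loop
vertex 1.699 3.797 2.154
vertex 1.352 2.857 2.794
vertex 2.142 3.622 3.243
endloop
endfacet
facet normal -0.187 0.955 0.230
outer loop
vertex 1.699 3.797 2.154
vertex 2.142 3.622 3.243
vertex 2.855 3.974 2.36
endloop
endfacet
facet normal -0.052 0.882 -0.468
outer loop
vertex 1.699 3.797 2.154
vertex 2.855 3.974 2.36
vertex 2.506 3.426 1.365
endloop
endfacet
facet normal -0.527 0.423 -0.737
outer loop
vertex 1.699 3.797 2.154
vertex 2.506 3.426 1.365
vertex 1.577 2.736 1.633
endloop
endfacet
facet normal -0.955 0.212 -0.207
outer loop
vertex 1.699 3.797 2.154
vertex 1.577 2.736 1.633
vertex 1.352 2.857 2.794
endloop
endfacet
facet normal 0.379 0.713 0.590
outer loop
vertex 2.855 3.974 2.36
vertex 2.142 3.622 3.243
vertex 3.223 3.144 3.127
endloop
endfacet
facet normal -0.524 0.042 0.850
outer loop
vertex 2.142 3.622 3.243
vertex 1.352 2.857 2.794
vertex 2.294 2.454 3.395
endloop
endfacet
facet normal -0.864 -0.490 -0.116
outer loop
vertex 1.352 2.857 2.794
vertex 1.577 2.736 1.633
vertex 1.945 1.906 2.4
endloop
endfacet
facet normal -0.170 -0.149 -0.974
outer loop
vertex 1.577 2.736 1.633
vertex 2.506 3.426 1.365
vertex 2.658 2.258 1.517
endloop
endfacet
facet normal 0.597 0.595 -0.537
outer loop
vertex 2.506 3.426 1.365
vertex 2.855 3.974 2.36
vertex 3.448 3.023 1.966
endloop
endfacet
facet normal 0.527 -0.423 0.737
outer loop
vertex 3.101 2.083 2.606
vertex 3.223 3.144 3.127
vertex 2.294 2.454 3.395
endloop
endfacet
facet normal 0.052 -0.882 0.468
outer loop
vertex 3.101 2.083 2.606
vertex 2.294 2.454 3.395
vertex 1.945 1.906 2.4
endloop
endfacet
facet normal 0.187 -0.955 -0.230
outer loop
vertex 3.101 2.083 2.606
vertex 1.945 1.906 2.4
vertex 2.658 2.258 1.517
endloop
endfacet
facet normal 0.745 -0.541 -0.390
outer loop
vertex 3.101 2.083 2.606
vertex 2.658 2.258 1.517
vertex 3.448 3.023 1.966
endloop
endfacet
facet normal 0.955 -0.212 0.207
outer loop
vertex 3.101 2.083 2.606
vertex 3.448 3.023 1.966
vertex 3.223 3.144 3.127
endloop
endfacet
facet normal 0.170 0.149 0.974
outer loop
vertex 2.294 2.454 3.395
vertex 3.223 3.144 3.127
vertex 2.142 3.622 3.243
endloop
endfacet
facet normal -0.597 -0.595 0.537
outer loop
vertex 1.945 1.906 2.4
vertex 2.294 2.454 3.395
vertex 1.352 2.857 2.794
endloop
endfacet
facet normal -0.379 -0.713 -0.590
outer loop
vertex 2.658 2.258 1.517
vertex 1.945 1.906 2.4
vertex 1.577 2.736 1.633
endloop
endfacet
facet normal 0.524 -0.042 -0.850
outer loop
vertex 3.448 3.023 1.966
vertex 2.658 2.258 1.517
vertex 2.506 3.426 1.365
endloop
endfacet
facet normal 0.864 0.490 0.116
outer loop
vertex 3.223 3.144 3.127
vertex 3.448 3.023 1.966
vertex 2.855 3.974 2.36
endloop
endfacet

endsolid


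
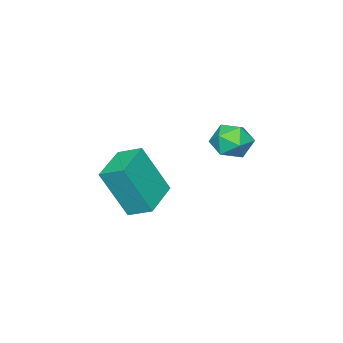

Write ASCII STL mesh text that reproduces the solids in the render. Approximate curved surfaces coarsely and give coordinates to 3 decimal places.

solid 
facet normal -0.016 0.856 0.517
outer loop
vertex -4.112 -1.701 3.421
vertex -3.808 -2.055 4.017
vertex -3.359 -1.734 3.499
endloop
endfacet
facet normal 0.062 0.981 -0.182
outer loop
vertex -4.112 -1.701 3.421
vertex -3.359 -1.734 3.499
vertex -3.674 -1.84 2.819
endloop
endfacet
facet normal -0.496 0.694 -0.521
outer loop
vertex -4.112 -1.701 3.421
vertex -3.674 -1.84 2.819
vertex -4.317 -2.227 2.916
endloop
endfacet
facet normal -0.920 0.390 -0.033
outer loop
vertex -4.112 -1.701 3.421
vertex -4.317 -2.227 2.916
vertex -4.4 -2.36 3.657
endloop
endfacet
facet normal -0.623 0.490 0.609
outer loop
vertex -4.112 -1.701 3.421
vertex -4.4 -2.36 3.657
vertex -3.808 -2.055 4.017
endloop
endfacet
facet normal 0.651 0.644 -0.402
outer loop
vertex -3.674 -1.84 2.819
vertex -3.359 -1.734 3.499
vertex -3.1 -2.28 3.043
endloop
endfacet
facet normal 0.524 0.442 0.728
outer loop
vertex -3.359 -1.734 3.499
vertex -3.808 -2.055 4.017
vertex -3.183 -2.413 3.784
endloop
endfacet
facet normal -0.457 -0.149 0.877
outer loop
vertex -3.808 -2.055 4.017
vertex -4.4 -2.36 3.657
vertex -3.826 -2.8 3.881
endloop
endfacet
facet normal -0.937 -0.310 -0.161
outer loop
vertex -4.4 -2.36 3.657
vertex -4.317 -2.227 2.916
vertex -4.141 -2.906 3.201
endloop
endfacet
facet normal -0.252 0.180 -0.951
outer loop
vertex -4.317 -2.227 2.916
vertex -3.674 -1.84 2.819
vertex -3.692 -2.585 2.683
endloop
endfacet
facet normal 0.920 -0.390 0.033
outer loop
vertex -3.388 -2.939 3.279
vertex -3.1 -2.28 3.043
vertex -3.183 -2.413 3.784
endloop
endfacet
facet normal 0.496 -0.694 0.521
outer loop
vertex -3.388 -2.939 3.279
vertex -3.183 -2.413 3.784
vertex -3.826 -2.8 3.881
endloop
endfacet
facet normal -0.062 -0.981 0.182
outer loop
vertex -3.388 -2.939 3.279
vertex -3.826 -2.8 3.881
vertex -4.141 -2.906 3.201
endloop
endfacet
facet normal 0.016 -0.856 -0.517
outer loop
vertex -3.388 -2.939 3.279
vertex -4.141 -2.906 3.201
vertex -3.692 -2.585 2.683
endloop
endfacet
facet normal 0.623 -0.490 -0.609
outer loop
vertex -3.388 -2.939 3.279
vertex -3.692 -2.585 2.683
vertex -3.1 -2.28 3.043
endloop
endfacet
facet normal 0.937 0.310 0.161
outer loop
vertex -3.183 -2.413 3.784
vertex -3.1 -2.28 3.043
vertex -3.359 -1.734 3.499
endloop
endfacet
facet normal 0.252 -0.180 0.951
outer loop
vertex -3.826 -2.8 3.881
vertex -3.183 -2.413 3.784
vertex -3.808 -2.055 4.017
endloop
endfacet
facet normal -0.651 -0.644 0.402
outer loop
vertex -4.141 -2.906 3.201
vertex -3.826 -2.8 3.881
vertex -4.4 -2.36 3.657
endloop
endfacet
facet normal -0.524 -0.442 -0.728
outer loop
vertex -3.692 -2.585 2.683
vertex -4.141 -2.906 3.201
vertex -4.317 -2.227 2.916
endloop
endfacet
facet normal 0.457 0.149 -0.877
outer loop
vertex -3.1 -2.28 3.043
vertex -3.692 -2.585 2.683
vertex -3.674 -1.84 2.819
endloop
endfacet
facet normal -0.948 -0.283 0.148
outer loop
vertex -0.679 -4.335 3.494
vertex -0.858 -3.538 3.872
vertex -1.156 -3.632 1.784
endloop
endfacet
facet normal 0.198 -0.886 -0.420
outer loop
vertex 0.218 -3.222 1.568
vertex -0.679 -4.335 3.494
vertex -1.156 -3.632 1.784
endloop
endfacet
facet normal -0.948 -0.283 0.148
outer loop
vertex -1.156 -3.632 1.784
vertex -0.858 -3.538 3.872
vertex -1.335 -2.835 2.161
endloop
endfacet
facet normal -0.250 0.367 -0.896
outer loop
vertex -1.335 -2.835 2.161
vertex 0.218 -3.222 1.568
vertex -1.156 -3.632 1.784
endloop
endfacet
facet normal 0.251 -0.368 0.895
outer loop
vertex -0.679 -4.335 3.494
vertex 0.516 -3.128 3.656
vertex -0.858 -3.538 3.872
endloop
endfacet
facet normal 0.199 -0.886 -0.419
outer loop
vertex 0.695 -3.925 3.279
vertex -0.679 -4.335 3.494
vertex 0.218 -3.222 1.568
endloop
endfacet
facet normal 0.250 -0.368 0.896
outer loop
vertex 0.695 -3.925 3.279
vertex 0.516 -3.128 3.656
vertex -0.679 -4.335 3.494
endloop
endfacet
facet normal -0.198 0.886 0.419
outer loop
vertex -0.858 -3.538 3.872
vertex 0.516 -3.128 3.656
vertex -1.335 -2.835 2.161
endloop
endfacet
facet normal -0.250 0.368 -0.895
outer loop
vertex 0.039 -2.425 1.946
vertex 0.218 -3.222 1.568
vertex -1.335 -2.835 2.161
endloop
endfacet
facet normal -0.199 0.886 0.420
outer loop
vertex -1.335 -2.835 2.161
vertex 0.516 -3.128 3.656
vertex 0.039 -2.425 1.946
endloop
endfacet
facet normal 0.948 0.283 -0.148
outer loop
vertex 0.039 -2.425 1.946
vertex 0.695 -3.925 3.279
vertex 0.218 -3.222 1.568
endloop
endfacet
facet normal 0.948 0.283 -0.148
outer loop
vertex 0.516 -3.128 3.656
vertex 0.695 -3.925 3.279
vertex 0.039 -2.425 1.946
endloop
endfacet

endsolid


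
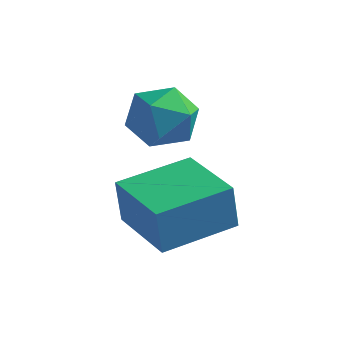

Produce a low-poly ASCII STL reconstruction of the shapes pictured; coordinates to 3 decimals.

solid 
facet normal -0.818 0.574 -0.044
outer loop
vertex -1.937 -3.422 0.095
vertex -0.725 -1.681 0.289
vertex -1.815 -3.354 -1.278
endloop
endfacet
facet normal -0.569 -0.817 -0.091
outer loop
vertex -0.155 -4.519 -1.189
vertex -1.937 -3.422 0.095
vertex -1.815 -3.354 -1.278
endloop
endfacet
facet normal -0.818 0.574 -0.044
outer loop
vertex -1.815 -3.354 -1.278
vertex -0.725 -1.681 0.289
vertex -0.603 -1.613 -1.084
endloop
endfacet
facet normal 0.088 0.050 -0.995
outer loop
vertex -0.603 -1.613 -1.084
vertex -0.155 -4.519 -1.189
vertex -1.815 -3.354 -1.278
endloop
endfacet
facet normal -0.088 -0.050 0.995
outer loop
vertex -1.937 -3.422 0.095
vertex 0.935 -2.846 0.378
vertex -0.725 -1.681 0.289
endloop
endfacet
facet normal -0.569 -0.817 -0.091
outer loop
vertex -0.277 -4.587 0.184
vertex -1.937 -3.422 0.095
vertex -0.155 -4.519 -1.189
endloop
endfacet
facet normal -0.088 -0.050 0.995
outer loop
vertex -0.277 -4.587 0.184
vertex 0.935 -2.846 0.378
vertex -1.937 -3.422 0.095
endloop
endfacet
facet normal 0.569 0.817 0.091
outer loop
vertex -0.725 -1.681 0.289
vertex 0.935 -2.846 0.378
vertex -0.603 -1.613 -1.084
endloop
endfacet
facet normal 0.088 0.050 -0.995
outer loop
vertex 1.057 -2.778 -0.995
vertex -0.155 -4.519 -1.189
vertex -0.603 -1.613 -1.084
endloop
endfacet
facet normal 0.569 0.817 0.091
outer loop
vertex -0.603 -1.613 -1.084
vertex 0.935 -2.846 0.378
vertex 1.057 -2.778 -0.995
endloop
endfacet
facet normal 0.818 -0.574 0.044
outer loop
vertex 1.057 -2.778 -0.995
vertex -0.277 -4.587 0.184
vertex -0.155 -4.519 -1.189
endloop
endfacet
facet normal 0.818 -0.574 0.044
outer loop
vertex 0.935 -2.846 0.378
vertex -0.277 -4.587 0.184
vertex 1.057 -2.778 -0.995
endloop
endfacet
facet normal -0.510 0.744 -0.432
outer loop
vertex -1.258 -1.507 1.124
vertex -2.141 -1.916 1.463
vertex -1.634 -1.231 2.043
endloop
endfacet
facet normal 0.138 0.963 -0.233
outer loop
vertex -1.258 -1.507 1.124
vertex -1.634 -1.231 2.043
vertex -0.625 -1.403 1.931
endloop
endfacet
facet normal 0.621 0.551 -0.558
outer loop
vertex -1.258 -1.507 1.124
vertex -0.625 -1.403 1.931
vertex -0.507 -2.194 1.281
endloop
endfacet
facet normal 0.270 0.076 -0.960
outer loop
vertex -1.258 -1.507 1.124
vertex -0.507 -2.194 1.281
vertex -1.444 -2.511 0.992
endloop
endfacet
facet normal -0.429 0.195 -0.882
outer loop
vertex -1.258 -1.507 1.124
vertex -1.444 -2.511 0.992
vertex -2.141 -1.916 1.463
endloop
endfacet
facet normal 0.199 0.859 0.472
outer loop
vertex -0.625 -1.403 1.931
vertex -1.634 -1.231 2.043
vertex -1.116 -1.749 2.768
endloop
endfacet
facet normal -0.851 0.504 0.148
outer loop
vertex -1.634 -1.231 2.043
vertex -2.141 -1.916 1.463
vertex -2.053 -2.066 2.479
endloop
endfacet
facet normal -0.719 -0.383 -0.580
outer loop
vertex -2.141 -1.916 1.463
vertex -1.444 -2.511 0.992
vertex -1.935 -2.857 1.829
endloop
endfacet
facet normal 0.413 -0.576 -0.706
outer loop
vertex -1.444 -2.511 0.992
vertex -0.507 -2.194 1.281
vertex -0.926 -3.029 1.717
endloop
endfacet
facet normal 0.980 0.193 -0.056
outer loop
vertex -0.507 -2.194 1.281
vertex -0.625 -1.403 1.931
vertex -0.419 -2.344 2.297
endloop
endfacet
facet normal -0.270 -0.076 0.960
outer loop
vertex -1.302 -2.753 2.636
vertex -1.116 -1.749 2.768
vertex -2.053 -2.066 2.479
endloop
endfacet
facet normal -0.621 -0.551 0.558
outer loop
vertex -1.302 -2.753 2.636
vertex -2.053 -2.066 2.479
vertex -1.935 -2.857 1.829
endloop
endfacet
facet normal -0.138 -0.963 0.233
outer loop
vertex -1.302 -2.753 2.636
vertex -1.935 -2.857 1.829
vertex -0.926 -3.029 1.717
endloop
endfacet
facet normal 0.510 -0.744 0.432
outer loop
vertex -1.302 -2.753 2.636
vertex -0.926 -3.029 1.717
vertex -0.419 -2.344 2.297
endloop
endfacet
facet normal 0.429 -0.195 0.882
outer loop
vertex -1.302 -2.753 2.636
vertex -0.419 -2.344 2.297
vertex -1.116 -1.749 2.768
endloop
endfacet
facet normal -0.413 0.576 0.706
outer loop
vertex -2.053 -2.066 2.479
vertex -1.116 -1.749 2.768
vertex -1.634 -1.231 2.043
endloop
endfacet
facet normal -0.980 -0.193 0.056
outer loop
vertex -1.935 -2.857 1.829
vertex -2.053 -2.066 2.479
vertex -2.141 -1.916 1.463
endloop
endfacet
facet normal -0.199 -0.859 -0.472
outer loop
vertex -0.926 -3.029 1.717
vertex -1.935 -2.857 1.829
vertex -1.444 -2.511 0.992
endloop
endfacet
facet normal 0.851 -0.504 -0.148
outer loop
vertex -0.419 -2.344 2.297
vertex -0.926 -3.029 1.717
vertex -0.507 -2.194 1.281
endloop
endfacet
facet normal 0.719 0.383 0.580
outer loop
vertex -1.116 -1.749 2.768
vertex -0.419 -2.344 2.297
vertex -0.625 -1.403 1.931
endloop
endfacet

endsolid


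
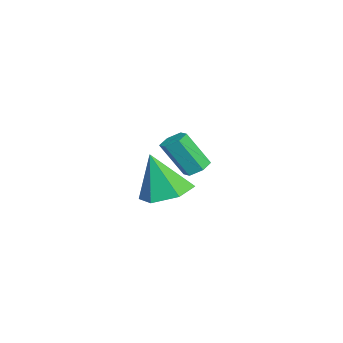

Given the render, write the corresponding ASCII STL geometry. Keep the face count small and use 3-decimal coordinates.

solid 
facet normal 0.048 0.524 -0.850
outer loop
vertex -1.038 2.651 -4.262
vertex -1.565 2.957 -4.103
vertex -1.004 3.186 -3.93
endloop
endfacet
facet normal 0.997 -0.072 0.014
outer loop
vertex -1.038 2.651 -4.262
vertex -1.004 3.186 -3.93
vertex -1.128 1.696 -2.715
endloop
endfacet
facet normal 0.997 -0.072 0.014
outer loop
vertex -1.128 1.696 -2.715
vertex -1.004 3.186 -3.93
vertex -1.094 2.231 -2.383
endloop
endfacet
facet normal -0.051 -0.524 0.850
outer loop
vertex -1.128 1.696 -2.715
vertex -1.094 2.231 -2.383
vertex -1.655 2.003 -2.557
endloop
endfacet
facet normal 0.049 0.523 -0.851
outer loop
vertex -1.004 3.186 -3.93
vertex -1.565 2.957 -4.103
vertex -1.531 3.492 -3.772
endloop
endfacet
facet normal 0.545 0.699 0.463
outer loop
vertex -1.004 3.186 -3.93
vertex -1.531 3.492 -3.772
vertex -1.094 2.231 -2.383
endloop
endfacet
facet normal 0.545 0.699 0.463
outer loop
vertex -1.094 2.231 -2.383
vertex -1.531 3.492 -3.772
vertex -1.621 2.537 -2.225
endloop
endfacet
facet normal -0.050 -0.525 0.850
outer loop
vertex -1.094 2.231 -2.383
vertex -1.621 2.537 -2.225
vertex -1.655 2.003 -2.557
endloop
endfacet
facet normal 0.050 0.523 -0.851
outer loop
vertex -1.531 3.492 -3.772
vertex -1.565 2.957 -4.103
vertex -2.092 3.264 -3.945
endloop
endfacet
facet normal -0.452 0.771 0.449
outer loop
vertex -1.531 3.492 -3.772
vertex -2.092 3.264 -3.945
vertex -1.621 2.537 -2.225
endloop
endfacet
facet normal -0.452 0.771 0.449
outer loop
vertex -1.621 2.537 -2.225
vertex -2.092 3.264 -3.945
vertex -2.182 2.309 -2.398
endloop
endfacet
facet normal -0.049 -0.525 0.850
outer loop
vertex -1.621 2.537 -2.225
vertex -2.182 2.309 -2.398
vertex -1.655 2.003 -2.557
endloop
endfacet
facet normal 0.051 0.524 -0.850
outer loop
vertex -2.092 3.264 -3.945
vertex -1.565 2.957 -4.103
vertex -2.126 2.729 -4.277
endloop
endfacet
facet normal -0.997 0.072 -0.014
outer loop
vertex -2.092 3.264 -3.945
vertex -2.126 2.729 -4.277
vertex -2.182 2.309 -2.398
endloop
endfacet
facet normal -0.997 0.072 -0.014
outer loop
vertex -2.182 2.309 -2.398
vertex -2.126 2.729 -4.277
vertex -2.216 1.774 -2.73
endloop
endfacet
facet normal -0.048 -0.524 0.850
outer loop
vertex -2.182 2.309 -2.398
vertex -2.216 1.774 -2.73
vertex -1.655 2.003 -2.557
endloop
endfacet
facet normal 0.050 0.525 -0.850
outer loop
vertex -2.126 2.729 -4.277
vertex -1.565 2.957 -4.103
vertex -1.599 2.423 -4.435
endloop
endfacet
facet normal -0.545 -0.699 -0.463
outer loop
vertex -2.126 2.729 -4.277
vertex -1.599 2.423 -4.435
vertex -2.216 1.774 -2.73
endloop
endfacet
facet normal -0.545 -0.699 -0.463
outer loop
vertex -2.216 1.774 -2.73
vertex -1.599 2.423 -4.435
vertex -1.689 1.468 -2.888
endloop
endfacet
facet normal -0.049 -0.523 0.851
outer loop
vertex -2.216 1.774 -2.73
vertex -1.689 1.468 -2.888
vertex -1.655 2.003 -2.557
endloop
endfacet
facet normal 0.049 0.525 -0.850
outer loop
vertex -1.599 2.423 -4.435
vertex -1.565 2.957 -4.103
vertex -1.038 2.651 -4.262
endloop
endfacet
facet normal 0.452 -0.771 -0.449
outer loop
vertex -1.599 2.423 -4.435
vertex -1.038 2.651 -4.262
vertex -1.689 1.468 -2.888
endloop
endfacet
facet normal 0.452 -0.771 -0.449
outer loop
vertex -1.689 1.468 -2.888
vertex -1.038 2.651 -4.262
vertex -1.128 1.696 -2.715
endloop
endfacet
facet normal -0.050 -0.523 0.851
outer loop
vertex -1.689 1.468 -2.888
vertex -1.128 1.696 -2.715
vertex -1.655 2.003 -2.557
endloop
endfacet
facet normal 0.095 0.315 -0.944
outer loop
vertex 4.071 1.212 -3.281
vertex 3.155 1.794 -3.179
vertex 4.117 2.243 -2.932
endloop
endfacet
facet normal 0.858 -0.199 0.474
outer loop
vertex 4.071 1.212 -3.281
vertex 4.117 2.243 -2.932
vertex 2.965 1.166 -1.301
endloop
endfacet
facet normal 0.096 0.315 -0.944
outer loop
vertex 4.117 2.243 -2.932
vertex 3.155 1.794 -3.179
vertex 3.201 2.825 -2.831
endloop
endfacet
facet normal 0.441 0.574 0.690
outer loop
vertex 4.117 2.243 -2.932
vertex 3.201 2.825 -2.831
vertex 2.965 1.166 -1.301
endloop
endfacet
facet normal 0.096 0.315 -0.944
outer loop
vertex 3.201 2.825 -2.831
vertex 3.155 1.794 -3.179
vertex 2.239 2.376 -3.078
endloop
endfacet
facet normal -0.457 0.637 0.621
outer loop
vertex 3.201 2.825 -2.831
vertex 2.239 2.376 -3.078
vertex 2.965 1.166 -1.301
endloop
endfacet
facet normal 0.096 0.315 -0.944
outer loop
vertex 2.239 2.376 -3.078
vertex 3.155 1.794 -3.179
vertex 2.194 1.344 -3.427
endloop
endfacet
facet normal -0.940 -0.072 0.335
outer loop
vertex 2.239 2.376 -3.078
vertex 2.194 1.344 -3.427
vertex 2.965 1.166 -1.301
endloop
endfacet
facet normal 0.096 0.315 -0.944
outer loop
vertex 2.194 1.344 -3.427
vertex 3.155 1.794 -3.179
vertex 3.11 0.762 -3.528
endloop
endfacet
facet normal -0.523 -0.844 0.119
outer loop
vertex 2.194 1.344 -3.427
vertex 3.11 0.762 -3.528
vertex 2.965 1.166 -1.301
endloop
endfacet
facet normal 0.095 0.315 -0.944
outer loop
vertex 3.11 0.762 -3.528
vertex 3.155 1.794 -3.179
vertex 4.071 1.212 -3.281
endloop
endfacet
facet normal 0.376 -0.907 0.189
outer loop
vertex 3.11 0.762 -3.528
vertex 4.071 1.212 -3.281
vertex 2.965 1.166 -1.301
endloop
endfacet

endsolid


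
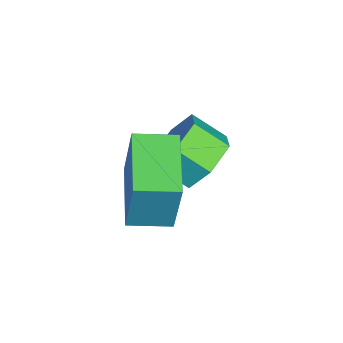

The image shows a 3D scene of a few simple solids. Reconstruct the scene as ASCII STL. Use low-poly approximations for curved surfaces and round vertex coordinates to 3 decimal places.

solid 
facet normal -0.977 -0.085 0.197
outer loop
vertex 1.131 -0.025 1.387
vertex 0.991 1.271 1.249
vertex 0.737 -0.286 -0.68
endloop
endfacet
facet normal 0.106 -0.989 0.105
outer loop
vertex 2.769 -0.111 -1.089
vertex 1.131 -0.025 1.387
vertex 0.737 -0.286 -0.68
endloop
endfacet
facet normal -0.977 -0.084 0.196
outer loop
vertex 0.737 -0.286 -0.68
vertex 0.991 1.271 1.249
vertex 0.598 1.009 -0.817
endloop
endfacet
facet normal -0.186 -0.123 -0.975
outer loop
vertex 0.598 1.009 -0.817
vertex 2.769 -0.111 -1.089
vertex 0.737 -0.286 -0.68
endloop
endfacet
facet normal 0.186 0.124 0.975
outer loop
vertex 1.131 -0.025 1.387
vertex 3.023 1.446 0.84
vertex 0.991 1.271 1.249
endloop
endfacet
facet normal 0.107 -0.989 0.105
outer loop
vertex 3.162 0.151 0.977
vertex 1.131 -0.025 1.387
vertex 2.769 -0.111 -1.089
endloop
endfacet
facet normal 0.186 0.123 0.975
outer loop
vertex 3.162 0.151 0.977
vertex 3.023 1.446 0.84
vertex 1.131 -0.025 1.387
endloop
endfacet
facet normal -0.106 0.989 -0.105
outer loop
vertex 0.991 1.271 1.249
vertex 3.023 1.446 0.84
vertex 0.598 1.009 -0.817
endloop
endfacet
facet normal -0.186 -0.124 -0.975
outer loop
vertex 2.629 1.185 -1.227
vertex 2.769 -0.111 -1.089
vertex 0.598 1.009 -0.817
endloop
endfacet
facet normal -0.107 0.989 -0.104
outer loop
vertex 0.598 1.009 -0.817
vertex 3.023 1.446 0.84
vertex 2.629 1.185 -1.227
endloop
endfacet
facet normal 0.977 0.085 -0.197
outer loop
vertex 2.629 1.185 -1.227
vertex 3.162 0.151 0.977
vertex 2.769 -0.111 -1.089
endloop
endfacet
facet normal 0.977 0.084 -0.197
outer loop
vertex 3.023 1.446 0.84
vertex 3.162 0.151 0.977
vertex 2.629 1.185 -1.227
endloop
endfacet
facet normal 0.217 0.791 -0.572
outer loop
vertex 0.657 2.109 -0.806
vertex -0.262 2.002 -1.303
vertex -0.196 2.604 -0.446
endloop
endfacet
facet normal 0.541 0.390 0.745
outer loop
vertex 0.657 2.109 -0.806
vertex -0.196 2.604 -0.446
vertex 0.381 1.105 -0.08
endloop
endfacet
facet normal 0.542 0.390 0.745
outer loop
vertex 0.381 1.105 -0.08
vertex -0.196 2.604 -0.446
vertex -0.472 1.6 0.281
endloop
endfacet
facet normal -0.217 -0.791 0.572
outer loop
vertex 0.381 1.105 -0.08
vertex -0.472 1.6 0.281
vertex -0.538 0.998 -0.577
endloop
endfacet
facet normal 0.217 0.791 -0.572
outer loop
vertex -0.196 2.604 -0.446
vertex -0.262 2.002 -1.303
vertex -1.115 2.497 -0.943
endloop
endfacet
facet normal -0.432 0.604 0.670
outer loop
vertex -0.196 2.604 -0.446
vertex -1.115 2.497 -0.943
vertex -0.472 1.6 0.281
endloop
endfacet
facet normal -0.432 0.604 0.670
outer loop
vertex -0.472 1.6 0.281
vertex -1.115 2.497 -0.943
vertex -1.391 1.493 -0.216
endloop
endfacet
facet normal -0.217 -0.791 0.572
outer loop
vertex -0.472 1.6 0.281
vertex -1.391 1.493 -0.216
vertex -0.538 0.998 -0.577
endloop
endfacet
facet normal 0.217 0.791 -0.572
outer loop
vertex -1.115 2.497 -0.943
vertex -0.262 2.002 -1.303
vertex -1.181 1.895 -1.8
endloop
endfacet
facet normal -0.974 0.213 -0.075
outer loop
vertex -1.115 2.497 -0.943
vertex -1.181 1.895 -1.8
vertex -1.391 1.493 -0.216
endloop
endfacet
facet normal -0.974 0.214 -0.075
outer loop
vertex -1.391 1.493 -0.216
vertex -1.181 1.895 -1.8
vertex -1.457 0.891 -1.074
endloop
endfacet
facet normal -0.217 -0.791 0.572
outer loop
vertex -1.391 1.493 -0.216
vertex -1.457 0.891 -1.074
vertex -0.538 0.998 -0.577
endloop
endfacet
facet normal 0.217 0.791 -0.572
outer loop
vertex -1.181 1.895 -1.8
vertex -0.262 2.002 -1.303
vertex -0.328 1.4 -2.161
endloop
endfacet
facet normal -0.541 -0.390 -0.745
outer loop
vertex -1.181 1.895 -1.8
vertex -0.328 1.4 -2.161
vertex -1.457 0.891 -1.074
endloop
endfacet
facet normal -0.541 -0.391 -0.745
outer loop
vertex -1.457 0.891 -1.074
vertex -0.328 1.4 -2.161
vertex -0.604 0.396 -1.434
endloop
endfacet
facet normal -0.217 -0.791 0.572
outer loop
vertex -1.457 0.891 -1.074
vertex -0.604 0.396 -1.434
vertex -0.538 0.998 -0.577
endloop
endfacet
facet normal 0.217 0.791 -0.572
outer loop
vertex -0.328 1.4 -2.161
vertex -0.262 2.002 -1.303
vertex 0.591 1.507 -1.664
endloop
endfacet
facet normal 0.432 -0.604 -0.670
outer loop
vertex -0.328 1.4 -2.161
vertex 0.591 1.507 -1.664
vertex -0.604 0.396 -1.434
endloop
endfacet
facet normal 0.432 -0.604 -0.670
outer loop
vertex -0.604 0.396 -1.434
vertex 0.591 1.507 -1.664
vertex 0.315 0.503 -0.937
endloop
endfacet
facet normal -0.217 -0.791 0.572
outer loop
vertex -0.604 0.396 -1.434
vertex 0.315 0.503 -0.937
vertex -0.538 0.998 -0.577
endloop
endfacet
facet normal 0.217 0.791 -0.572
outer loop
vertex 0.591 1.507 -1.664
vertex -0.262 2.002 -1.303
vertex 0.657 2.109 -0.806
endloop
endfacet
facet normal 0.974 -0.214 0.075
outer loop
vertex 0.591 1.507 -1.664
vertex 0.657 2.109 -0.806
vertex 0.315 0.503 -0.937
endloop
endfacet
facet normal 0.974 -0.214 0.075
outer loop
vertex 0.315 0.503 -0.937
vertex 0.657 2.109 -0.806
vertex 0.381 1.105 -0.08
endloop
endfacet
facet normal -0.217 -0.791 0.572
outer loop
vertex 0.315 0.503 -0.937
vertex 0.381 1.105 -0.08
vertex -0.538 0.998 -0.577
endloop
endfacet

endsolid


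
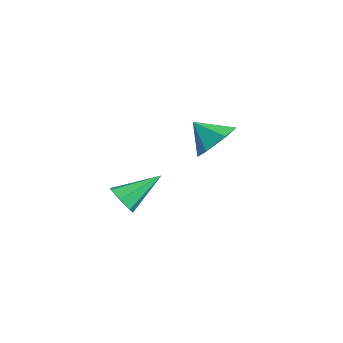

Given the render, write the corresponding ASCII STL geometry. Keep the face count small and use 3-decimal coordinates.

solid 
facet normal 0.044 -0.855 -0.517
outer loop
vertex 3.278 -4.551 -3.76
vertex 2.599 -4.64 -3.671
vertex 2.927 -4.313 -4.183
endloop
endfacet
facet normal 0.749 0.598 -0.285
outer loop
vertex 3.278 -4.551 -3.76
vertex 2.927 -4.313 -4.183
vertex 2.521 -3.12 -2.749
endloop
endfacet
facet normal 0.043 -0.854 -0.518
outer loop
vertex 2.927 -4.313 -4.183
vertex 2.599 -4.64 -3.671
vertex 2.329 -4.321 -4.22
endloop
endfacet
facet normal 0.029 0.772 -0.634
outer loop
vertex 2.927 -4.313 -4.183
vertex 2.329 -4.321 -4.22
vertex 2.521 -3.12 -2.749
endloop
endfacet
facet normal 0.044 -0.854 -0.518
outer loop
vertex 2.329 -4.321 -4.22
vertex 2.599 -4.64 -3.671
vertex 1.935 -4.569 -3.844
endloop
endfacet
facet normal -0.724 0.578 -0.377
outer loop
vertex 2.329 -4.321 -4.22
vertex 1.935 -4.569 -3.844
vertex 2.521 -3.12 -2.749
endloop
endfacet
facet normal 0.044 -0.854 -0.519
outer loop
vertex 1.935 -4.569 -3.844
vertex 2.599 -4.64 -3.671
vertex 2.041 -4.871 -3.338
endloop
endfacet
facet normal -0.943 0.160 0.293
outer loop
vertex 1.935 -4.569 -3.844
vertex 2.041 -4.871 -3.338
vertex 2.521 -3.12 -2.749
endloop
endfacet
facet normal 0.044 -0.854 -0.519
outer loop
vertex 2.041 -4.871 -3.338
vertex 2.599 -4.64 -3.671
vertex 2.567 -4.999 -3.083
endloop
endfacet
facet normal -0.463 -0.166 0.871
outer loop
vertex 2.041 -4.871 -3.338
vertex 2.567 -4.999 -3.083
vertex 2.521 -3.12 -2.749
endloop
endfacet
facet normal 0.044 -0.854 -0.519
outer loop
vertex 2.567 -4.999 -3.083
vertex 2.599 -4.64 -3.671
vertex 3.117 -4.857 -3.27
endloop
endfacet
facet normal 0.354 -0.155 0.922
outer loop
vertex 2.567 -4.999 -3.083
vertex 3.117 -4.857 -3.27
vertex 2.521 -3.12 -2.749
endloop
endfacet
facet normal 0.044 -0.854 -0.519
outer loop
vertex 3.117 -4.857 -3.27
vertex 2.599 -4.64 -3.671
vertex 3.278 -4.551 -3.76
endloop
endfacet
facet normal 0.894 0.184 0.409
outer loop
vertex 3.117 -4.857 -3.27
vertex 3.278 -4.551 -3.76
vertex 2.521 -3.12 -2.749
endloop
endfacet
facet normal 0.547 0.537 -0.642
outer loop
vertex -0.485 -0.332 -3.78
vertex -1.226 0.367 -3.827
vertex -0.489 0.452 -3.128
endloop
endfacet
facet normal 0.395 -0.586 0.707
outer loop
vertex -0.485 -0.332 -3.78
vertex -0.489 0.452 -3.128
vertex -1.954 -0.347 -2.973
endloop
endfacet
facet normal 0.547 0.537 -0.642
outer loop
vertex -0.489 0.452 -3.128
vertex -1.226 0.367 -3.827
vertex -1.23 1.151 -3.175
endloop
endfacet
facet normal 0.043 0.113 0.993
outer loop
vertex -0.489 0.452 -3.128
vertex -1.23 1.151 -3.175
vertex -1.954 -0.347 -2.973
endloop
endfacet
facet normal 0.547 0.537 -0.642
outer loop
vertex -1.23 1.151 -3.175
vertex -1.226 0.367 -3.827
vertex -1.968 1.066 -3.874
endloop
endfacet
facet normal -0.654 0.402 0.641
outer loop
vertex -1.23 1.151 -3.175
vertex -1.968 1.066 -3.874
vertex -1.954 -0.347 -2.973
endloop
endfacet
facet normal 0.547 0.537 -0.642
outer loop
vertex -1.968 1.066 -3.874
vertex -1.226 0.367 -3.827
vertex -1.964 0.282 -4.526
endloop
endfacet
facet normal -1.000 -0.008 0.003
outer loop
vertex -1.968 1.066 -3.874
vertex -1.964 0.282 -4.526
vertex -1.954 -0.347 -2.973
endloop
endfacet
facet normal 0.547 0.537 -0.643
outer loop
vertex -1.964 0.282 -4.526
vertex -1.226 0.367 -3.827
vertex -1.223 -0.417 -4.479
endloop
endfacet
facet normal -0.649 -0.707 -0.282
outer loop
vertex -1.964 0.282 -4.526
vertex -1.223 -0.417 -4.479
vertex -1.954 -0.347 -2.973
endloop
endfacet
facet normal 0.547 0.537 -0.643
outer loop
vertex -1.223 -0.417 -4.479
vertex -1.226 0.367 -3.827
vertex -0.485 -0.332 -3.78
endloop
endfacet
facet normal 0.049 -0.996 0.070
outer loop
vertex -1.223 -0.417 -4.479
vertex -0.485 -0.332 -3.78
vertex -1.954 -0.347 -2.973
endloop
endfacet

endsolid


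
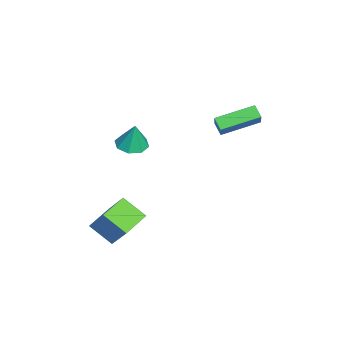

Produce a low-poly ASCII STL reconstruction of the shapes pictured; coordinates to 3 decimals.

solid 
facet normal -0.802 0.546 0.241
outer loop
vertex 0.123 -2.222 -2.523
vertex 1.141 -1.422 -0.947
vertex 0.631 -1.075 -3.433
endloop
endfacet
facet normal -0.499 -0.392 -0.773
outer loop
vertex 1.899 -1.938 -3.813
vertex 0.123 -2.222 -2.523
vertex 0.631 -1.075 -3.433
endloop
endfacet
facet normal -0.802 0.546 0.241
outer loop
vertex 0.631 -1.075 -3.433
vertex 1.141 -1.422 -0.947
vertex 1.649 -0.275 -1.857
endloop
endfacet
facet normal 0.328 0.740 -0.587
outer loop
vertex 1.649 -0.275 -1.857
vertex 1.899 -1.938 -3.813
vertex 0.631 -1.075 -3.433
endloop
endfacet
facet normal -0.328 -0.740 0.587
outer loop
vertex 0.123 -2.222 -2.523
vertex 2.409 -2.285 -1.327
vertex 1.141 -1.422 -0.947
endloop
endfacet
facet normal -0.499 -0.392 -0.773
outer loop
vertex 1.391 -3.085 -2.903
vertex 0.123 -2.222 -2.523
vertex 1.899 -1.938 -3.813
endloop
endfacet
facet normal -0.328 -0.740 0.587
outer loop
vertex 1.391 -3.085 -2.903
vertex 2.409 -2.285 -1.327
vertex 0.123 -2.222 -2.523
endloop
endfacet
facet normal 0.499 0.392 0.773
outer loop
vertex 1.141 -1.422 -0.947
vertex 2.409 -2.285 -1.327
vertex 1.649 -0.275 -1.857
endloop
endfacet
facet normal 0.328 0.740 -0.587
outer loop
vertex 2.917 -1.138 -2.237
vertex 1.899 -1.938 -3.813
vertex 1.649 -0.275 -1.857
endloop
endfacet
facet normal 0.499 0.392 0.773
outer loop
vertex 1.649 -0.275 -1.857
vertex 2.409 -2.285 -1.327
vertex 2.917 -1.138 -2.237
endloop
endfacet
facet normal 0.802 -0.546 -0.241
outer loop
vertex 2.917 -1.138 -2.237
vertex 1.391 -3.085 -2.903
vertex 1.899 -1.938 -3.813
endloop
endfacet
facet normal 0.802 -0.546 -0.241
outer loop
vertex 2.409 -2.285 -1.327
vertex 1.391 -3.085 -2.903
vertex 2.917 -1.138 -2.237
endloop
endfacet
facet normal -0.184 -0.130 -0.974
outer loop
vertex 1.064 -0.513 2.298
vertex 0.414 -1.026 2.489
vertex 0.502 -0.191 2.361
endloop
endfacet
facet normal 0.501 0.820 0.277
outer loop
vertex 1.064 -0.513 2.298
vertex 0.502 -0.191 2.361
vertex 0.686 -0.834 3.931
endloop
endfacet
facet normal -0.184 -0.130 -0.974
outer loop
vertex 0.502 -0.191 2.361
vertex 0.414 -1.026 2.489
vertex -0.111 -0.358 2.499
endloop
endfacet
facet normal -0.159 0.907 0.390
outer loop
vertex 0.502 -0.191 2.361
vertex -0.111 -0.358 2.499
vertex 0.686 -0.834 3.931
endloop
endfacet
facet normal -0.184 -0.130 -0.974
outer loop
vertex -0.111 -0.358 2.499
vertex 0.414 -1.026 2.489
vertex -0.417 -0.917 2.631
endloop
endfacet
facet normal -0.677 0.498 0.542
outer loop
vertex -0.111 -0.358 2.499
vertex -0.417 -0.917 2.631
vertex 0.686 -0.834 3.931
endloop
endfacet
facet normal -0.184 -0.130 -0.974
outer loop
vertex -0.417 -0.917 2.631
vertex 0.414 -1.026 2.489
vertex -0.236 -1.54 2.68
endloop
endfacet
facet normal -0.747 -0.166 0.644
outer loop
vertex -0.417 -0.917 2.631
vertex -0.236 -1.54 2.68
vertex 0.686 -0.834 3.931
endloop
endfacet
facet normal -0.184 -0.130 -0.974
outer loop
vertex -0.236 -1.54 2.68
vertex 0.414 -1.026 2.489
vertex 0.326 -1.862 2.617
endloop
endfacet
facet normal -0.329 -0.698 0.636
outer loop
vertex -0.236 -1.54 2.68
vertex 0.326 -1.862 2.617
vertex 0.686 -0.834 3.931
endloop
endfacet
facet normal -0.184 -0.130 -0.974
outer loop
vertex 0.326 -1.862 2.617
vertex 0.414 -1.026 2.489
vertex 0.939 -1.694 2.479
endloop
endfacet
facet normal 0.333 -0.785 0.523
outer loop
vertex 0.326 -1.862 2.617
vertex 0.939 -1.694 2.479
vertex 0.686 -0.834 3.931
endloop
endfacet
facet normal -0.184 -0.130 -0.974
outer loop
vertex 0.939 -1.694 2.479
vertex 0.414 -1.026 2.489
vertex 1.245 -1.136 2.347
endloop
endfacet
facet normal 0.848 -0.377 0.371
outer loop
vertex 0.939 -1.694 2.479
vertex 1.245 -1.136 2.347
vertex 0.686 -0.834 3.931
endloop
endfacet
facet normal -0.184 -0.130 -0.974
outer loop
vertex 1.245 -1.136 2.347
vertex 0.414 -1.026 2.489
vertex 1.064 -0.513 2.298
endloop
endfacet
facet normal 0.919 0.288 0.269
outer loop
vertex 1.245 -1.136 2.347
vertex 1.064 -0.513 2.298
vertex 0.686 -0.834 3.931
endloop
endfacet
facet normal -0.676 -0.408 0.614
outer loop
vertex -3.036 2.842 2.251
vertex -3.715 4.841 2.833
vertex -3.852 2.829 1.344
endloop
endfacet
facet normal 0.310 -0.913 -0.265
outer loop
vertex -3.305 3.159 0.847
vertex -3.036 2.842 2.251
vertex -3.852 2.829 1.344
endloop
endfacet
facet normal -0.676 -0.408 0.614
outer loop
vertex -3.852 2.829 1.344
vertex -3.715 4.841 2.833
vertex -4.531 4.828 1.926
endloop
endfacet
facet normal -0.669 -0.011 -0.743
outer loop
vertex -4.531 4.828 1.926
vertex -3.305 3.159 0.847
vertex -3.852 2.829 1.344
endloop
endfacet
facet normal 0.669 0.011 0.743
outer loop
vertex -3.036 2.842 2.251
vertex -3.168 5.171 2.336
vertex -3.715 4.841 2.833
endloop
endfacet
facet normal 0.310 -0.913 -0.265
outer loop
vertex -2.489 3.172 1.754
vertex -3.036 2.842 2.251
vertex -3.305 3.159 0.847
endloop
endfacet
facet normal 0.669 0.011 0.743
outer loop
vertex -2.489 3.172 1.754
vertex -3.168 5.171 2.336
vertex -3.036 2.842 2.251
endloop
endfacet
facet normal -0.310 0.913 0.265
outer loop
vertex -3.715 4.841 2.833
vertex -3.168 5.171 2.336
vertex -4.531 4.828 1.926
endloop
endfacet
facet normal -0.669 -0.011 -0.743
outer loop
vertex -3.984 5.158 1.429
vertex -3.305 3.159 0.847
vertex -4.531 4.828 1.926
endloop
endfacet
facet normal -0.310 0.913 0.265
outer loop
vertex -4.531 4.828 1.926
vertex -3.168 5.171 2.336
vertex -3.984 5.158 1.429
endloop
endfacet
facet normal 0.676 0.408 -0.614
outer loop
vertex -3.984 5.158 1.429
vertex -2.489 3.172 1.754
vertex -3.305 3.159 0.847
endloop
endfacet
facet normal 0.676 0.408 -0.614
outer loop
vertex -3.168 5.171 2.336
vertex -2.489 3.172 1.754
vertex -3.984 5.158 1.429
endloop
endfacet

endsolid
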